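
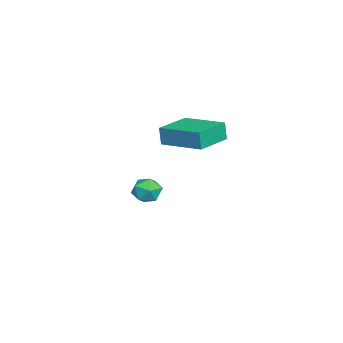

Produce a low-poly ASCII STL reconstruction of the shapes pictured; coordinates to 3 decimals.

solid 
facet normal -0.843 0.536 -0.046
outer loop
vertex -0.968 1.607 2.048
vertex 0.087 3.292 2.344
vertex -0.865 1.695 1.178
endloop
endfacet
facet normal -0.525 -0.838 -0.147
outer loop
vertex 0.593 0.768 1.256
vertex -0.968 1.607 2.048
vertex -0.865 1.695 1.178
endloop
endfacet
facet normal -0.843 0.535 -0.045
outer loop
vertex -0.865 1.695 1.178
vertex 0.087 3.292 2.344
vertex 0.189 3.38 1.474
endloop
endfacet
facet normal 0.117 0.101 -0.988
outer loop
vertex 0.189 3.38 1.474
vertex 0.593 0.768 1.256
vertex -0.865 1.695 1.178
endloop
endfacet
facet normal -0.117 -0.100 0.988
outer loop
vertex -0.968 1.607 2.048
vertex 1.545 2.365 2.422
vertex 0.087 3.292 2.344
endloop
endfacet
facet normal -0.525 -0.838 -0.146
outer loop
vertex 0.491 0.68 2.126
vertex -0.968 1.607 2.048
vertex 0.593 0.768 1.256
endloop
endfacet
facet normal -0.117 -0.101 0.988
outer loop
vertex 0.491 0.68 2.126
vertex 1.545 2.365 2.422
vertex -0.968 1.607 2.048
endloop
endfacet
facet normal 0.525 0.838 0.146
outer loop
vertex 0.087 3.292 2.344
vertex 1.545 2.365 2.422
vertex 0.189 3.38 1.474
endloop
endfacet
facet normal 0.117 0.101 -0.988
outer loop
vertex 1.648 2.453 1.552
vertex 0.593 0.768 1.256
vertex 0.189 3.38 1.474
endloop
endfacet
facet normal 0.525 0.838 0.147
outer loop
vertex 0.189 3.38 1.474
vertex 1.545 2.365 2.422
vertex 1.648 2.453 1.552
endloop
endfacet
facet normal 0.843 -0.536 0.045
outer loop
vertex 1.648 2.453 1.552
vertex 0.491 0.68 2.126
vertex 0.593 0.768 1.256
endloop
endfacet
facet normal 0.843 -0.536 0.046
outer loop
vertex 1.545 2.365 2.422
vertex 0.491 0.68 2.126
vertex 1.648 2.453 1.552
endloop
endfacet
facet normal -0.328 0.648 0.687
outer loop
vertex -3.864 0.399 -3.633
vertex -4.518 0.002 -3.571
vertex -3.92 -0.171 -3.122
endloop
endfacet
facet normal 0.384 0.595 0.706
outer loop
vertex -3.864 0.399 -3.633
vertex -3.92 -0.171 -3.122
vertex -3.28 -0.09 -3.538
endloop
endfacet
facet normal 0.635 0.770 0.060
outer loop
vertex -3.864 0.399 -3.633
vertex -3.28 -0.09 -3.538
vertex -3.482 0.132 -4.244
endloop
endfacet
facet normal 0.079 0.931 -0.357
outer loop
vertex -3.864 0.399 -3.633
vertex -3.482 0.132 -4.244
vertex -4.247 0.189 -4.264
endloop
endfacet
facet normal -0.517 0.856 0.029
outer loop
vertex -3.864 0.399 -3.633
vertex -4.247 0.189 -4.264
vertex -4.518 0.002 -3.571
endloop
endfacet
facet normal 0.551 -0.086 0.830
outer loop
vertex -3.28 -0.09 -3.538
vertex -3.92 -0.171 -3.122
vertex -3.573 -0.789 -3.416
endloop
endfacet
facet normal -0.600 -0.000 0.800
outer loop
vertex -3.92 -0.171 -3.122
vertex -4.518 0.002 -3.571
vertex -4.338 -0.732 -3.436
endloop
endfacet
facet normal -0.905 0.333 -0.264
outer loop
vertex -4.518 0.002 -3.571
vertex -4.247 0.189 -4.264
vertex -4.54 -0.51 -4.142
endloop
endfacet
facet normal 0.057 0.455 -0.889
outer loop
vertex -4.247 0.189 -4.264
vertex -3.482 0.132 -4.244
vertex -3.9 -0.429 -4.558
endloop
endfacet
facet normal 0.957 0.196 -0.212
outer loop
vertex -3.482 0.132 -4.244
vertex -3.28 -0.09 -3.538
vertex -3.302 -0.602 -4.109
endloop
endfacet
facet normal -0.079 -0.931 0.357
outer loop
vertex -3.956 -0.999 -4.047
vertex -3.573 -0.789 -3.416
vertex -4.338 -0.732 -3.436
endloop
endfacet
facet normal -0.635 -0.770 -0.060
outer loop
vertex -3.956 -0.999 -4.047
vertex -4.338 -0.732 -3.436
vertex -4.54 -0.51 -4.142
endloop
endfacet
facet normal -0.384 -0.595 -0.706
outer loop
vertex -3.956 -0.999 -4.047
vertex -4.54 -0.51 -4.142
vertex -3.9 -0.429 -4.558
endloop
endfacet
facet normal 0.328 -0.648 -0.687
outer loop
vertex -3.956 -0.999 -4.047
vertex -3.9 -0.429 -4.558
vertex -3.302 -0.602 -4.109
endloop
endfacet
facet normal 0.517 -0.856 -0.029
outer loop
vertex -3.956 -0.999 -4.047
vertex -3.302 -0.602 -4.109
vertex -3.573 -0.789 -3.416
endloop
endfacet
facet normal -0.057 -0.455 0.889
outer loop
vertex -4.338 -0.732 -3.436
vertex -3.573 -0.789 -3.416
vertex -3.92 -0.171 -3.122
endloop
endfacet
facet normal -0.957 -0.196 0.212
outer loop
vertex -4.54 -0.51 -4.142
vertex -4.338 -0.732 -3.436
vertex -4.518 0.002 -3.571
endloop
endfacet
facet normal -0.551 0.086 -0.830
outer loop
vertex -3.9 -0.429 -4.558
vertex -4.54 -0.51 -4.142
vertex -4.247 0.189 -4.264
endloop
endfacet
facet normal 0.600 0.000 -0.800
outer loop
vertex -3.302 -0.602 -4.109
vertex -3.9 -0.429 -4.558
vertex -3.482 0.132 -4.244
endloop
endfacet
facet normal 0.905 -0.333 0.264
outer loop
vertex -3.573 -0.789 -3.416
vertex -3.302 -0.602 -4.109
vertex -3.28 -0.09 -3.538
endloop
endfacet

endsolid


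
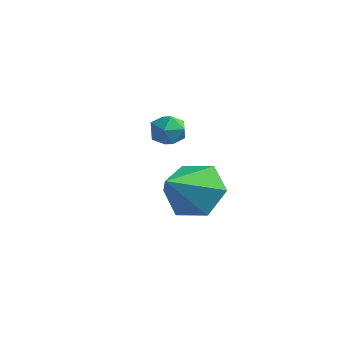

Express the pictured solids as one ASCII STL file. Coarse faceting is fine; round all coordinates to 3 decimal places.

solid 
facet normal -0.434 0.871 0.230
outer loop
vertex -2.052 1.846 2.048
vertex -2.197 1.614 2.652
vertex -1.623 1.928 2.546
endloop
endfacet
facet normal 0.094 0.966 -0.240
outer loop
vertex -2.052 1.846 2.048
vertex -1.623 1.928 2.546
vertex -1.404 1.757 1.945
endloop
endfacet
facet normal -0.051 0.573 -0.818
outer loop
vertex -2.052 1.846 2.048
vertex -1.404 1.757 1.945
vertex -1.842 1.338 1.679
endloop
endfacet
facet normal -0.670 0.234 -0.704
outer loop
vertex -2.052 1.846 2.048
vertex -1.842 1.338 1.679
vertex -2.332 1.249 2.116
endloop
endfacet
facet normal -0.906 0.419 -0.057
outer loop
vertex -2.052 1.846 2.048
vertex -2.332 1.249 2.116
vertex -2.197 1.614 2.652
endloop
endfacet
facet normal 0.696 0.716 0.050
outer loop
vertex -1.404 1.757 1.945
vertex -1.623 1.928 2.546
vertex -1.148 1.471 2.484
endloop
endfacet
facet normal -0.157 0.562 0.812
outer loop
vertex -1.623 1.928 2.546
vertex -2.197 1.614 2.652
vertex -1.638 1.382 2.921
endloop
endfacet
facet normal -0.922 -0.170 0.348
outer loop
vertex -2.197 1.614 2.652
vertex -2.332 1.249 2.116
vertex -2.076 0.963 2.655
endloop
endfacet
facet normal -0.540 -0.466 -0.701
outer loop
vertex -2.332 1.249 2.116
vertex -1.842 1.338 1.679
vertex -1.857 0.792 2.054
endloop
endfacet
facet normal 0.459 0.081 -0.885
outer loop
vertex -1.842 1.338 1.679
vertex -1.404 1.757 1.945
vertex -1.283 1.106 1.948
endloop
endfacet
facet normal 0.670 -0.234 0.704
outer loop
vertex -1.428 0.874 2.552
vertex -1.148 1.471 2.484
vertex -1.638 1.382 2.921
endloop
endfacet
facet normal 0.051 -0.573 0.818
outer loop
vertex -1.428 0.874 2.552
vertex -1.638 1.382 2.921
vertex -2.076 0.963 2.655
endloop
endfacet
facet normal -0.094 -0.966 0.240
outer loop
vertex -1.428 0.874 2.552
vertex -2.076 0.963 2.655
vertex -1.857 0.792 2.054
endloop
endfacet
facet normal 0.434 -0.871 -0.230
outer loop
vertex -1.428 0.874 2.552
vertex -1.857 0.792 2.054
vertex -1.283 1.106 1.948
endloop
endfacet
facet normal 0.906 -0.419 0.057
outer loop
vertex -1.428 0.874 2.552
vertex -1.283 1.106 1.948
vertex -1.148 1.471 2.484
endloop
endfacet
facet normal 0.540 0.466 0.701
outer loop
vertex -1.638 1.382 2.921
vertex -1.148 1.471 2.484
vertex -1.623 1.928 2.546
endloop
endfacet
facet normal -0.459 -0.081 0.885
outer loop
vertex -2.076 0.963 2.655
vertex -1.638 1.382 2.921
vertex -2.197 1.614 2.652
endloop
endfacet
facet normal -0.696 -0.716 -0.050
outer loop
vertex -1.857 0.792 2.054
vertex -2.076 0.963 2.655
vertex -2.332 1.249 2.116
endloop
endfacet
facet normal 0.157 -0.562 -0.812
outer loop
vertex -1.283 1.106 1.948
vertex -1.857 0.792 2.054
vertex -1.842 1.338 1.679
endloop
endfacet
facet normal 0.922 0.170 -0.348
outer loop
vertex -1.148 1.471 2.484
vertex -1.283 1.106 1.948
vertex -1.404 1.757 1.945
endloop
endfacet
facet normal -0.097 0.827 -0.554
outer loop
vertex 2.359 -1.254 1.099
vertex 1.569 -0.944 1.7
vertex 2.543 -0.669 1.939
endloop
endfacet
facet normal 0.907 -0.411 0.088
outer loop
vertex 2.359 -1.254 1.099
vertex 2.543 -0.669 1.939
vertex 1.731 -2.316 2.62
endloop
endfacet
facet normal -0.097 0.827 -0.554
outer loop
vertex 2.543 -0.669 1.939
vertex 1.569 -0.944 1.7
vertex 1.753 -0.359 2.54
endloop
endfacet
facet normal 0.612 0.025 0.791
outer loop
vertex 2.543 -0.669 1.939
vertex 1.753 -0.359 2.54
vertex 1.731 -2.316 2.62
endloop
endfacet
facet normal -0.097 0.827 -0.554
outer loop
vertex 1.753 -0.359 2.54
vertex 1.569 -0.944 1.7
vertex 0.779 -0.634 2.301
endloop
endfacet
facet normal -0.249 0.042 0.967
outer loop
vertex 1.753 -0.359 2.54
vertex 0.779 -0.634 2.301
vertex 1.731 -2.316 2.62
endloop
endfacet
facet normal -0.097 0.827 -0.554
outer loop
vertex 0.779 -0.634 2.301
vertex 1.569 -0.944 1.7
vertex 0.595 -1.219 1.461
endloop
endfacet
facet normal -0.814 -0.377 0.441
outer loop
vertex 0.779 -0.634 2.301
vertex 0.595 -1.219 1.461
vertex 1.731 -2.316 2.62
endloop
endfacet
facet normal -0.097 0.827 -0.554
outer loop
vertex 0.595 -1.219 1.461
vertex 1.569 -0.944 1.7
vertex 1.385 -1.529 0.86
endloop
endfacet
facet normal -0.519 -0.814 -0.262
outer loop
vertex 0.595 -1.219 1.461
vertex 1.385 -1.529 0.86
vertex 1.731 -2.316 2.62
endloop
endfacet
facet normal -0.097 0.827 -0.554
outer loop
vertex 1.385 -1.529 0.86
vertex 1.569 -0.944 1.7
vertex 2.359 -1.254 1.099
endloop
endfacet
facet normal 0.342 -0.831 -0.439
outer loop
vertex 1.385 -1.529 0.86
vertex 2.359 -1.254 1.099
vertex 1.731 -2.316 2.62
endloop
endfacet

endsolid


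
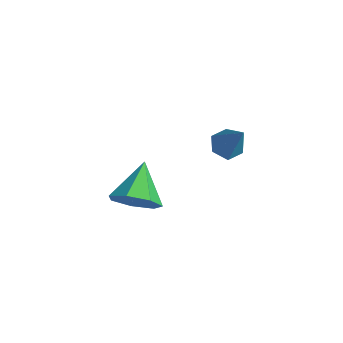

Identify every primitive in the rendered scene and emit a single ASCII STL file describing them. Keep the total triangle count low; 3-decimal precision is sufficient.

solid 
facet normal -0.513 -0.077 -0.855
outer loop
vertex 1.155 -1.26 0.579
vertex 0.613 -1.01 0.882
vertex 1.049 -0.599 0.583
endloop
endfacet
facet normal 0.960 0.155 -0.235
outer loop
vertex 1.155 -1.26 0.579
vertex 1.049 -0.599 0.583
vertex 1.547 -0.87 2.438
endloop
endfacet
facet normal -0.514 -0.077 -0.855
outer loop
vertex 1.049 -0.599 0.583
vertex 0.613 -1.01 0.882
vertex 0.506 -0.349 0.887
endloop
endfacet
facet normal 0.426 0.904 0.018
outer loop
vertex 1.049 -0.599 0.583
vertex 0.506 -0.349 0.887
vertex 1.547 -0.87 2.438
endloop
endfacet
facet normal -0.514 -0.077 -0.855
outer loop
vertex 0.506 -0.349 0.887
vertex 0.613 -1.01 0.882
vertex 0.07 -0.76 1.186
endloop
endfacet
facet normal -0.377 0.772 0.512
outer loop
vertex 0.506 -0.349 0.887
vertex 0.07 -0.76 1.186
vertex 1.547 -0.87 2.438
endloop
endfacet
facet normal -0.514 -0.077 -0.855
outer loop
vertex 0.07 -0.76 1.186
vertex 0.613 -1.01 0.882
vertex 0.177 -1.422 1.181
endloop
endfacet
facet normal -0.647 -0.110 0.754
outer loop
vertex 0.07 -0.76 1.186
vertex 0.177 -1.422 1.181
vertex 1.547 -0.87 2.438
endloop
endfacet
facet normal -0.513 -0.077 -0.855
outer loop
vertex 0.177 -1.422 1.181
vertex 0.613 -1.01 0.882
vertex 0.719 -1.672 0.878
endloop
endfacet
facet normal -0.115 -0.857 0.502
outer loop
vertex 0.177 -1.422 1.181
vertex 0.719 -1.672 0.878
vertex 1.547 -0.87 2.438
endloop
endfacet
facet normal -0.513 -0.077 -0.855
outer loop
vertex 0.719 -1.672 0.878
vertex 0.613 -1.01 0.882
vertex 1.155 -1.26 0.579
endloop
endfacet
facet normal 0.689 -0.725 0.007
outer loop
vertex 0.719 -1.672 0.878
vertex 1.155 -1.26 0.579
vertex 1.547 -0.87 2.438
endloop
endfacet
facet normal 0.675 -0.559 -0.481
outer loop
vertex -0.176 -3.708 -2.081
vertex -0.909 -3.996 -2.775
vertex -0.256 -3.174 -2.814
endloop
endfacet
facet normal 0.336 0.778 0.530
outer loop
vertex -0.176 -3.708 -2.081
vertex -0.256 -3.174 -2.814
vertex -2.131 -2.984 -1.905
endloop
endfacet
facet normal 0.675 -0.559 -0.481
outer loop
vertex -0.256 -3.174 -2.814
vertex -0.909 -3.996 -2.775
vertex -0.828 -3.258 -3.519
endloop
endfacet
facet normal 0.031 0.989 -0.143
outer loop
vertex -0.256 -3.174 -2.814
vertex -0.828 -3.258 -3.519
vertex -2.131 -2.984 -1.905
endloop
endfacet
facet normal 0.675 -0.559 -0.481
outer loop
vertex -0.828 -3.258 -3.519
vertex -0.909 -3.996 -2.775
vertex -1.461 -3.898 -3.663
endloop
endfacet
facet normal -0.534 0.650 -0.541
outer loop
vertex -0.828 -3.258 -3.519
vertex -1.461 -3.898 -3.663
vertex -2.131 -2.984 -1.905
endloop
endfacet
facet normal 0.675 -0.558 -0.482
outer loop
vertex -1.461 -3.898 -3.663
vertex -0.909 -3.996 -2.775
vertex -1.677 -4.611 -3.139
endloop
endfacet
facet normal -0.932 0.015 -0.363
outer loop
vertex -1.461 -3.898 -3.663
vertex -1.677 -4.611 -3.139
vertex -2.131 -2.984 -1.905
endloop
endfacet
facet normal 0.675 -0.559 -0.481
outer loop
vertex -1.677 -4.611 -3.139
vertex -0.909 -3.996 -2.775
vertex -1.315 -4.861 -2.341
endloop
endfacet
facet normal -0.864 -0.435 0.256
outer loop
vertex -1.677 -4.611 -3.139
vertex -1.315 -4.861 -2.341
vertex -2.131 -2.984 -1.905
endloop
endfacet
facet normal 0.676 -0.559 -0.481
outer loop
vertex -1.315 -4.861 -2.341
vertex -0.909 -3.996 -2.775
vertex -0.647 -4.459 -1.87
endloop
endfacet
facet normal -0.381 -0.363 0.850
outer loop
vertex -1.315 -4.861 -2.341
vertex -0.647 -4.459 -1.87
vertex -2.131 -2.984 -1.905
endloop
endfacet
facet normal 0.675 -0.559 -0.481
outer loop
vertex -0.647 -4.459 -1.87
vertex -0.909 -3.996 -2.775
vertex -0.176 -3.708 -2.081
endloop
endfacet
facet normal 0.153 0.177 0.972
outer loop
vertex -0.647 -4.459 -1.87
vertex -0.176 -3.708 -2.081
vertex -2.131 -2.984 -1.905
endloop
endfacet

endsolid


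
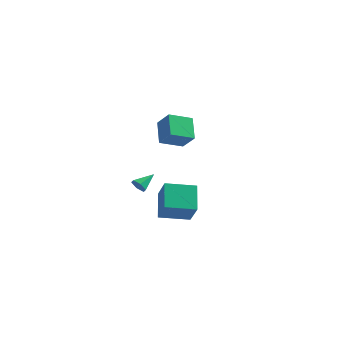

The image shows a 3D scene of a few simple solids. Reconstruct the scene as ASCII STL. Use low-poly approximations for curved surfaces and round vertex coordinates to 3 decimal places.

solid 
facet normal -0.562 -0.761 0.324
outer loop
vertex 1.094 -0.865 5.034
vertex 0.262 -0.594 4.227
vertex 1.739 -1.753 4.07
endloop
endfacet
facet normal 0.699 -0.228 0.678
outer loop
vertex 2.498 -0.726 3.633
vertex 1.094 -0.865 5.034
vertex 1.739 -1.753 4.07
endloop
endfacet
facet normal -0.562 -0.761 0.324
outer loop
vertex 1.739 -1.753 4.07
vertex 0.262 -0.594 4.227
vertex 0.907 -1.481 3.264
endloop
endfacet
facet normal 0.441 -0.607 -0.661
outer loop
vertex 0.907 -1.481 3.264
vertex 2.498 -0.726 3.633
vertex 1.739 -1.753 4.07
endloop
endfacet
facet normal -0.442 0.608 0.660
outer loop
vertex 1.094 -0.865 5.034
vertex 1.021 0.433 3.79
vertex 0.262 -0.594 4.227
endloop
endfacet
facet normal 0.699 -0.228 0.678
outer loop
vertex 1.853 0.161 4.596
vertex 1.094 -0.865 5.034
vertex 2.498 -0.726 3.633
endloop
endfacet
facet normal -0.441 0.608 0.660
outer loop
vertex 1.853 0.161 4.596
vertex 1.021 0.433 3.79
vertex 1.094 -0.865 5.034
endloop
endfacet
facet normal -0.699 0.228 -0.678
outer loop
vertex 0.262 -0.594 4.227
vertex 1.021 0.433 3.79
vertex 0.907 -1.481 3.264
endloop
endfacet
facet normal 0.442 -0.608 -0.660
outer loop
vertex 1.666 -0.455 2.826
vertex 2.498 -0.726 3.633
vertex 0.907 -1.481 3.264
endloop
endfacet
facet normal -0.699 0.228 -0.678
outer loop
vertex 0.907 -1.481 3.264
vertex 1.021 0.433 3.79
vertex 1.666 -0.455 2.826
endloop
endfacet
facet normal 0.562 0.761 -0.324
outer loop
vertex 1.666 -0.455 2.826
vertex 1.853 0.161 4.596
vertex 2.498 -0.726 3.633
endloop
endfacet
facet normal 0.563 0.761 -0.324
outer loop
vertex 1.021 0.433 3.79
vertex 1.853 0.161 4.596
vertex 1.666 -0.455 2.826
endloop
endfacet
facet normal -0.513 0.442 -0.736
outer loop
vertex -1.346 2.069 -2.073
vertex -0.029 3.14 -2.349
vertex -0.673 0.945 -3.218
endloop
endfacet
facet normal -0.766 -0.622 0.161
outer loop
vertex 0.169 0.22 -2.011
vertex -1.346 2.069 -2.073
vertex -0.673 0.945 -3.218
endloop
endfacet
facet normal -0.513 0.442 -0.736
outer loop
vertex -0.673 0.945 -3.218
vertex -0.029 3.14 -2.349
vertex 0.645 2.016 -3.494
endloop
endfacet
facet normal 0.387 -0.646 -0.658
outer loop
vertex 0.645 2.016 -3.494
vertex 0.169 0.22 -2.011
vertex -0.673 0.945 -3.218
endloop
endfacet
facet normal -0.387 0.646 0.658
outer loop
vertex -1.346 2.069 -2.073
vertex 0.813 2.415 -1.142
vertex -0.029 3.14 -2.349
endloop
endfacet
facet normal -0.766 -0.622 0.160
outer loop
vertex -0.505 1.344 -0.866
vertex -1.346 2.069 -2.073
vertex 0.169 0.22 -2.011
endloop
endfacet
facet normal -0.387 0.646 0.658
outer loop
vertex -0.505 1.344 -0.866
vertex 0.813 2.415 -1.142
vertex -1.346 2.069 -2.073
endloop
endfacet
facet normal 0.766 0.623 -0.160
outer loop
vertex -0.029 3.14 -2.349
vertex 0.813 2.415 -1.142
vertex 0.645 2.016 -3.494
endloop
endfacet
facet normal 0.387 -0.646 -0.658
outer loop
vertex 1.486 1.291 -2.287
vertex 0.169 0.22 -2.011
vertex 0.645 2.016 -3.494
endloop
endfacet
facet normal 0.766 0.622 -0.160
outer loop
vertex 0.645 2.016 -3.494
vertex 0.813 2.415 -1.142
vertex 1.486 1.291 -2.287
endloop
endfacet
facet normal 0.513 -0.442 0.736
outer loop
vertex 1.486 1.291 -2.287
vertex -0.505 1.344 -0.866
vertex 0.169 0.22 -2.011
endloop
endfacet
facet normal 0.513 -0.442 0.736
outer loop
vertex 0.813 2.415 -1.142
vertex -0.505 1.344 -0.866
vertex 1.486 1.291 -2.287
endloop
endfacet
facet normal -0.292 -0.820 -0.493
outer loop
vertex -0.352 -0.937 -0.607
vertex -0.537 -1.132 -0.173
vertex -0.836 -0.846 -0.472
endloop
endfacet
facet normal -0.016 0.801 -0.598
outer loop
vertex -0.352 -0.937 -0.607
vertex -0.836 -0.846 -0.472
vertex -0.203 -0.188 0.393
endloop
endfacet
facet normal -0.291 -0.820 -0.493
outer loop
vertex -0.836 -0.846 -0.472
vertex -0.537 -1.132 -0.173
vertex -1.021 -1.041 -0.039
endloop
endfacet
facet normal -0.722 0.691 0.003
outer loop
vertex -0.836 -0.846 -0.472
vertex -1.021 -1.041 -0.039
vertex -0.203 -0.188 0.393
endloop
endfacet
facet normal -0.290 -0.821 -0.492
outer loop
vertex -1.021 -1.041 -0.039
vertex -0.537 -1.132 -0.173
vertex -0.722 -1.326 0.26
endloop
endfacet
facet normal -0.602 0.184 0.777
outer loop
vertex -1.021 -1.041 -0.039
vertex -0.722 -1.326 0.26
vertex -0.203 -0.188 0.393
endloop
endfacet
facet normal -0.291 -0.821 -0.492
outer loop
vertex -0.722 -1.326 0.26
vertex -0.537 -1.132 -0.173
vertex -0.239 -1.417 0.126
endloop
endfacet
facet normal 0.224 -0.213 0.951
outer loop
vertex -0.722 -1.326 0.26
vertex -0.239 -1.417 0.126
vertex -0.203 -0.188 0.393
endloop
endfacet
facet normal -0.291 -0.820 -0.492
outer loop
vertex -0.239 -1.417 0.126
vertex -0.537 -1.132 -0.173
vertex -0.054 -1.222 -0.308
endloop
endfacet
facet normal 0.931 -0.103 0.350
outer loop
vertex -0.239 -1.417 0.126
vertex -0.054 -1.222 -0.308
vertex -0.203 -0.188 0.393
endloop
endfacet
facet normal -0.291 -0.820 -0.492
outer loop
vertex -0.054 -1.222 -0.308
vertex -0.537 -1.132 -0.173
vertex -0.352 -0.937 -0.607
endloop
endfacet
facet normal 0.811 0.404 -0.423
outer loop
vertex -0.054 -1.222 -0.308
vertex -0.352 -0.937 -0.607
vertex -0.203 -0.188 0.393
endloop
endfacet

endsolid


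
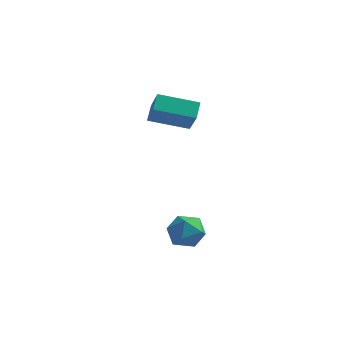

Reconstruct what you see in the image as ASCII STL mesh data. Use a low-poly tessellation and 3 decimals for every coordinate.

solid 
facet normal -0.391 0.526 -0.756
outer loop
vertex -4.824 1.408 3.17
vertex -3.176 1.966 2.706
vertex -4.735 0.695 2.628
endloop
endfacet
facet normal -0.915 -0.310 0.258
outer loop
vertex -4.184 -0.046 3.694
vertex -4.824 1.408 3.17
vertex -4.735 0.695 2.628
endloop
endfacet
facet normal -0.391 0.526 -0.756
outer loop
vertex -4.735 0.695 2.628
vertex -3.176 1.966 2.706
vertex -3.088 1.252 2.164
endloop
endfacet
facet normal 0.098 -0.793 -0.602
outer loop
vertex -3.088 1.252 2.164
vertex -4.184 -0.046 3.694
vertex -4.735 0.695 2.628
endloop
endfacet
facet normal -0.099 0.792 0.602
outer loop
vertex -4.824 1.408 3.17
vertex -2.625 1.225 3.772
vertex -3.176 1.966 2.706
endloop
endfacet
facet normal -0.915 -0.309 0.259
outer loop
vertex -4.272 0.668 4.236
vertex -4.824 1.408 3.17
vertex -4.184 -0.046 3.694
endloop
endfacet
facet normal -0.099 0.793 0.601
outer loop
vertex -4.272 0.668 4.236
vertex -2.625 1.225 3.772
vertex -4.824 1.408 3.17
endloop
endfacet
facet normal 0.915 0.309 -0.258
outer loop
vertex -3.176 1.966 2.706
vertex -2.625 1.225 3.772
vertex -3.088 1.252 2.164
endloop
endfacet
facet normal 0.099 -0.793 -0.602
outer loop
vertex -2.536 0.512 3.23
vertex -4.184 -0.046 3.694
vertex -3.088 1.252 2.164
endloop
endfacet
facet normal 0.915 0.310 -0.258
outer loop
vertex -3.088 1.252 2.164
vertex -2.625 1.225 3.772
vertex -2.536 0.512 3.23
endloop
endfacet
facet normal 0.391 -0.526 0.756
outer loop
vertex -2.536 0.512 3.23
vertex -4.272 0.668 4.236
vertex -4.184 -0.046 3.694
endloop
endfacet
facet normal 0.391 -0.526 0.756
outer loop
vertex -2.625 1.225 3.772
vertex -4.272 0.668 4.236
vertex -2.536 0.512 3.23
endloop
endfacet
facet normal -0.547 -0.190 0.815
outer loop
vertex -2.445 -1.933 -1.151
vertex -2.621 -2.742 -1.458
vertex -1.911 -2.607 -0.95
endloop
endfacet
facet normal -0.023 0.269 0.963
outer loop
vertex -2.445 -1.933 -1.151
vertex -1.911 -2.607 -0.95
vertex -1.569 -1.821 -1.161
endloop
endfacet
facet normal -0.101 0.837 0.538
outer loop
vertex -2.445 -1.933 -1.151
vertex -1.569 -1.821 -1.161
vertex -2.067 -1.47 -1.801
endloop
endfacet
facet normal -0.673 0.728 0.127
outer loop
vertex -2.445 -1.933 -1.151
vertex -2.067 -1.47 -1.801
vertex -2.717 -2.039 -1.984
endloop
endfacet
facet normal -0.950 0.093 0.298
outer loop
vertex -2.445 -1.933 -1.151
vertex -2.717 -2.039 -1.984
vertex -2.621 -2.742 -1.458
endloop
endfacet
facet normal 0.598 -0.045 0.800
outer loop
vertex -1.569 -1.821 -1.161
vertex -1.911 -2.607 -0.95
vertex -1.203 -2.561 -1.476
endloop
endfacet
facet normal -0.252 -0.789 0.561
outer loop
vertex -1.911 -2.607 -0.95
vertex -2.621 -2.742 -1.458
vertex -1.853 -3.13 -1.659
endloop
endfacet
facet normal -0.903 -0.329 -0.275
outer loop
vertex -2.621 -2.742 -1.458
vertex -2.717 -2.039 -1.984
vertex -2.351 -2.779 -2.299
endloop
endfacet
facet normal -0.456 0.698 -0.552
outer loop
vertex -2.717 -2.039 -1.984
vertex -2.067 -1.47 -1.801
vertex -2.009 -1.993 -2.51
endloop
endfacet
facet normal 0.471 0.875 0.113
outer loop
vertex -2.067 -1.47 -1.801
vertex -1.569 -1.821 -1.161
vertex -1.299 -1.858 -2.002
endloop
endfacet
facet normal 0.673 -0.728 -0.127
outer loop
vertex -1.475 -2.667 -2.309
vertex -1.203 -2.561 -1.476
vertex -1.853 -3.13 -1.659
endloop
endfacet
facet normal 0.101 -0.837 -0.538
outer loop
vertex -1.475 -2.667 -2.309
vertex -1.853 -3.13 -1.659
vertex -2.351 -2.779 -2.299
endloop
endfacet
facet normal 0.023 -0.269 -0.963
outer loop
vertex -1.475 -2.667 -2.309
vertex -2.351 -2.779 -2.299
vertex -2.009 -1.993 -2.51
endloop
endfacet
facet normal 0.547 0.190 -0.815
outer loop
vertex -1.475 -2.667 -2.309
vertex -2.009 -1.993 -2.51
vertex -1.299 -1.858 -2.002
endloop
endfacet
facet normal 0.950 -0.093 -0.298
outer loop
vertex -1.475 -2.667 -2.309
vertex -1.299 -1.858 -2.002
vertex -1.203 -2.561 -1.476
endloop
endfacet
facet normal 0.456 -0.698 0.552
outer loop
vertex -1.853 -3.13 -1.659
vertex -1.203 -2.561 -1.476
vertex -1.911 -2.607 -0.95
endloop
endfacet
facet normal -0.471 -0.875 -0.113
outer loop
vertex -2.351 -2.779 -2.299
vertex -1.853 -3.13 -1.659
vertex -2.621 -2.742 -1.458
endloop
endfacet
facet normal -0.598 0.045 -0.800
outer loop
vertex -2.009 -1.993 -2.51
vertex -2.351 -2.779 -2.299
vertex -2.717 -2.039 -1.984
endloop
endfacet
facet normal 0.252 0.789 -0.561
outer loop
vertex -1.299 -1.858 -2.002
vertex -2.009 -1.993 -2.51
vertex -2.067 -1.47 -1.801
endloop
endfacet
facet normal 0.903 0.329 0.275
outer loop
vertex -1.203 -2.561 -1.476
vertex -1.299 -1.858 -2.002
vertex -1.569 -1.821 -1.161
endloop
endfacet

endsolid


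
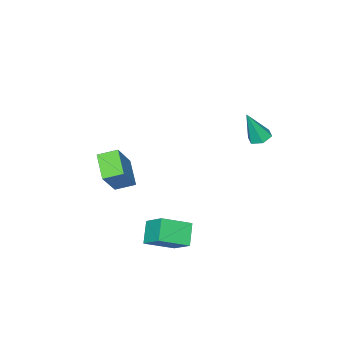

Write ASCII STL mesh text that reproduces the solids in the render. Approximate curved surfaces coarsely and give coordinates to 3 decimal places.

solid 
facet normal -0.330 0.194 -0.924
outer loop
vertex -2.67 2.306 0.824
vertex -3.287 2.346 1.053
vertex -2.909 2.886 1.031
endloop
endfacet
facet normal 0.930 0.364 0.053
outer loop
vertex -2.67 2.306 0.824
vertex -2.909 2.886 1.031
vertex -2.653 1.974 2.827
endloop
endfacet
facet normal -0.331 0.194 -0.924
outer loop
vertex -2.909 2.886 1.031
vertex -3.287 2.346 1.053
vertex -3.526 2.925 1.26
endloop
endfacet
facet normal 0.211 0.883 0.418
outer loop
vertex -2.909 2.886 1.031
vertex -3.526 2.925 1.26
vertex -2.653 1.974 2.827
endloop
endfacet
facet normal -0.331 0.193 -0.924
outer loop
vertex -3.526 2.925 1.26
vertex -3.287 2.346 1.053
vertex -3.905 2.386 1.283
endloop
endfacet
facet normal -0.623 0.465 0.629
outer loop
vertex -3.526 2.925 1.26
vertex -3.905 2.386 1.283
vertex -2.653 1.974 2.827
endloop
endfacet
facet normal -0.331 0.193 -0.924
outer loop
vertex -3.905 2.386 1.283
vertex -3.287 2.346 1.053
vertex -3.666 1.806 1.076
endloop
endfacet
facet normal -0.741 -0.475 0.474
outer loop
vertex -3.905 2.386 1.283
vertex -3.666 1.806 1.076
vertex -2.653 1.974 2.827
endloop
endfacet
facet normal -0.332 0.193 -0.923
outer loop
vertex -3.666 1.806 1.076
vertex -3.287 2.346 1.053
vertex -3.049 1.766 0.846
endloop
endfacet
facet normal -0.024 -0.994 0.109
outer loop
vertex -3.666 1.806 1.076
vertex -3.049 1.766 0.846
vertex -2.653 1.974 2.827
endloop
endfacet
facet normal -0.330 0.194 -0.924
outer loop
vertex -3.049 1.766 0.846
vertex -3.287 2.346 1.053
vertex -2.67 2.306 0.824
endloop
endfacet
facet normal 0.812 -0.574 -0.102
outer loop
vertex -3.049 1.766 0.846
vertex -2.67 2.306 0.824
vertex -2.653 1.974 2.827
endloop
endfacet
facet normal -0.594 -0.444 0.670
outer loop
vertex 3.475 1.068 -2.35
vertex 3.622 2.24 -1.443
vertex 2.102 1.804 -3.079
endloop
endfacet
facet normal -0.098 -0.787 -0.609
outer loop
vertex 2.898 2.4 -3.977
vertex 3.475 1.068 -2.35
vertex 2.102 1.804 -3.079
endloop
endfacet
facet normal -0.594 -0.445 0.670
outer loop
vertex 2.102 1.804 -3.079
vertex 3.622 2.24 -1.443
vertex 2.249 2.977 -2.171
endloop
endfacet
facet normal -0.798 0.428 -0.424
outer loop
vertex 2.249 2.977 -2.171
vertex 2.898 2.4 -3.977
vertex 2.102 1.804 -3.079
endloop
endfacet
facet normal 0.798 -0.428 0.424
outer loop
vertex 3.475 1.068 -2.35
vertex 4.418 2.836 -2.341
vertex 3.622 2.24 -1.443
endloop
endfacet
facet normal -0.100 -0.787 -0.609
outer loop
vertex 4.271 1.663 -3.249
vertex 3.475 1.068 -2.35
vertex 2.898 2.4 -3.977
endloop
endfacet
facet normal 0.798 -0.428 0.424
outer loop
vertex 4.271 1.663 -3.249
vertex 4.418 2.836 -2.341
vertex 3.475 1.068 -2.35
endloop
endfacet
facet normal 0.099 0.786 0.610
outer loop
vertex 3.622 2.24 -1.443
vertex 4.418 2.836 -2.341
vertex 2.249 2.977 -2.171
endloop
endfacet
facet normal -0.798 0.428 -0.424
outer loop
vertex 3.045 3.572 -3.07
vertex 2.898 2.4 -3.977
vertex 2.249 2.977 -2.171
endloop
endfacet
facet normal 0.099 0.787 0.609
outer loop
vertex 2.249 2.977 -2.171
vertex 4.418 2.836 -2.341
vertex 3.045 3.572 -3.07
endloop
endfacet
facet normal 0.594 0.444 -0.671
outer loop
vertex 3.045 3.572 -3.07
vertex 4.271 1.663 -3.249
vertex 2.898 2.4 -3.977
endloop
endfacet
facet normal 0.594 0.444 -0.670
outer loop
vertex 4.418 2.836 -2.341
vertex 4.271 1.663 -3.249
vertex 3.045 3.572 -3.07
endloop
endfacet
facet normal -0.459 -0.712 0.531
outer loop
vertex 2.66 -3.195 0.007
vertex 1.912 -2.443 0.368
vertex 1.389 -3.643 -1.693
endloop
endfacet
facet normal 0.668 -0.671 -0.322
outer loop
vertex 2.128 -2.497 -2.548
vertex 2.66 -3.195 0.007
vertex 1.389 -3.643 -1.693
endloop
endfacet
facet normal -0.459 -0.712 0.531
outer loop
vertex 1.389 -3.643 -1.693
vertex 1.912 -2.443 0.368
vertex 0.641 -2.892 -1.332
endloop
endfacet
facet normal -0.586 -0.207 -0.784
outer loop
vertex 0.641 -2.892 -1.332
vertex 2.128 -2.497 -2.548
vertex 1.389 -3.643 -1.693
endloop
endfacet
facet normal 0.586 0.207 0.784
outer loop
vertex 2.66 -3.195 0.007
vertex 2.651 -1.297 -0.487
vertex 1.912 -2.443 0.368
endloop
endfacet
facet normal 0.668 -0.671 -0.322
outer loop
vertex 3.399 -2.048 -0.848
vertex 2.66 -3.195 0.007
vertex 2.128 -2.497 -2.548
endloop
endfacet
facet normal 0.586 0.207 0.784
outer loop
vertex 3.399 -2.048 -0.848
vertex 2.651 -1.297 -0.487
vertex 2.66 -3.195 0.007
endloop
endfacet
facet normal -0.668 0.671 0.322
outer loop
vertex 1.912 -2.443 0.368
vertex 2.651 -1.297 -0.487
vertex 0.641 -2.892 -1.332
endloop
endfacet
facet normal -0.586 -0.207 -0.784
outer loop
vertex 1.38 -1.745 -2.187
vertex 2.128 -2.497 -2.548
vertex 0.641 -2.892 -1.332
endloop
endfacet
facet normal -0.668 0.671 0.323
outer loop
vertex 0.641 -2.892 -1.332
vertex 2.651 -1.297 -0.487
vertex 1.38 -1.745 -2.187
endloop
endfacet
facet normal 0.459 0.712 -0.531
outer loop
vertex 1.38 -1.745 -2.187
vertex 3.399 -2.048 -0.848
vertex 2.128 -2.497 -2.548
endloop
endfacet
facet normal 0.459 0.712 -0.531
outer loop
vertex 2.651 -1.297 -0.487
vertex 3.399 -2.048 -0.848
vertex 1.38 -1.745 -2.187
endloop
endfacet

endsolid


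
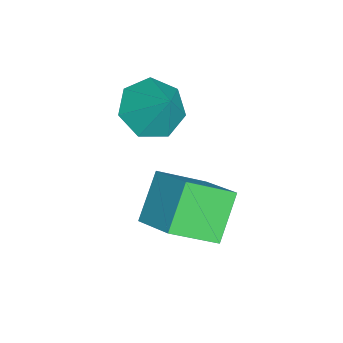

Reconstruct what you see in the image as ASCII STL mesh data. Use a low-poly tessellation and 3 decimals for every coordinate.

solid 
facet normal -0.612 -0.634 -0.473
outer loop
vertex 2.228 -3.792 -1.969
vertex 1.716 -2.705 -2.763
vertex 3.203 -4.025 -2.917
endloop
endfacet
facet normal 0.356 -0.755 0.551
outer loop
vertex 4.004 -3.195 -2.297
vertex 2.228 -3.792 -1.969
vertex 3.203 -4.025 -2.917
endloop
endfacet
facet normal -0.612 -0.634 -0.473
outer loop
vertex 3.203 -4.025 -2.917
vertex 1.716 -2.705 -2.763
vertex 2.691 -2.938 -3.711
endloop
endfacet
facet normal 0.707 -0.169 -0.687
outer loop
vertex 2.691 -2.938 -3.711
vertex 4.004 -3.195 -2.297
vertex 3.203 -4.025 -2.917
endloop
endfacet
facet normal -0.707 0.169 0.687
outer loop
vertex 2.228 -3.792 -1.969
vertex 2.517 -1.875 -2.143
vertex 1.716 -2.705 -2.763
endloop
endfacet
facet normal 0.356 -0.755 0.551
outer loop
vertex 3.029 -2.962 -1.349
vertex 2.228 -3.792 -1.969
vertex 4.004 -3.195 -2.297
endloop
endfacet
facet normal -0.707 0.169 0.687
outer loop
vertex 3.029 -2.962 -1.349
vertex 2.517 -1.875 -2.143
vertex 2.228 -3.792 -1.969
endloop
endfacet
facet normal -0.356 0.755 -0.551
outer loop
vertex 1.716 -2.705 -2.763
vertex 2.517 -1.875 -2.143
vertex 2.691 -2.938 -3.711
endloop
endfacet
facet normal 0.707 -0.169 -0.687
outer loop
vertex 3.492 -2.108 -3.091
vertex 4.004 -3.195 -2.297
vertex 2.691 -2.938 -3.711
endloop
endfacet
facet normal -0.356 0.755 -0.551
outer loop
vertex 2.691 -2.938 -3.711
vertex 2.517 -1.875 -2.143
vertex 3.492 -2.108 -3.091
endloop
endfacet
facet normal 0.612 0.634 0.473
outer loop
vertex 3.492 -2.108 -3.091
vertex 3.029 -2.962 -1.349
vertex 4.004 -3.195 -2.297
endloop
endfacet
facet normal 0.612 0.634 0.473
outer loop
vertex 2.517 -1.875 -2.143
vertex 3.029 -2.962 -1.349
vertex 3.492 -2.108 -3.091
endloop
endfacet
facet normal -0.470 -0.436 -0.768
outer loop
vertex 1.75 -4.29 -1.227
vertex 1.0 -4.109 -0.871
vertex 1.455 -3.641 -1.415
endloop
endfacet
facet normal 0.916 0.385 -0.110
outer loop
vertex 1.75 -4.29 -1.227
vertex 1.455 -3.641 -1.415
vertex 1.6 -3.551 0.111
endloop
endfacet
facet normal -0.469 -0.436 -0.768
outer loop
vertex 1.455 -3.641 -1.415
vertex 1.0 -4.109 -0.871
vertex 0.817 -3.344 -1.194
endloop
endfacet
facet normal 0.394 0.915 -0.091
outer loop
vertex 1.455 -3.641 -1.415
vertex 0.817 -3.344 -1.194
vertex 1.6 -3.551 0.111
endloop
endfacet
facet normal -0.468 -0.436 -0.769
outer loop
vertex 0.817 -3.344 -1.194
vertex 1.0 -4.109 -0.871
vertex 0.316 -3.624 -0.73
endloop
endfacet
facet normal -0.245 0.924 0.293
outer loop
vertex 0.817 -3.344 -1.194
vertex 0.316 -3.624 -0.73
vertex 1.6 -3.551 0.111
endloop
endfacet
facet normal -0.468 -0.437 -0.768
outer loop
vertex 0.316 -3.624 -0.73
vertex 1.0 -4.109 -0.871
vertex 0.331 -4.269 -0.372
endloop
endfacet
facet normal -0.517 0.406 0.754
outer loop
vertex 0.316 -3.624 -0.73
vertex 0.331 -4.269 -0.372
vertex 1.6 -3.551 0.111
endloop
endfacet
facet normal -0.469 -0.435 -0.768
outer loop
vertex 0.331 -4.269 -0.372
vertex 1.0 -4.109 -0.871
vertex 0.849 -4.794 -0.391
endloop
endfacet
facet normal -0.218 -0.249 0.944
outer loop
vertex 0.331 -4.269 -0.372
vertex 0.849 -4.794 -0.391
vertex 1.6 -3.551 0.111
endloop
endfacet
facet normal -0.468 -0.435 -0.769
outer loop
vertex 0.849 -4.794 -0.391
vertex 1.0 -4.109 -0.871
vertex 1.481 -4.803 -0.771
endloop
endfacet
facet normal 0.425 -0.548 0.720
outer loop
vertex 0.849 -4.794 -0.391
vertex 1.481 -4.803 -0.771
vertex 1.6 -3.551 0.111
endloop
endfacet
facet normal -0.470 -0.436 -0.768
outer loop
vertex 1.481 -4.803 -0.771
vertex 1.0 -4.109 -0.871
vertex 1.75 -4.29 -1.227
endloop
endfacet
facet normal 0.931 -0.265 0.251
outer loop
vertex 1.481 -4.803 -0.771
vertex 1.75 -4.29 -1.227
vertex 1.6 -3.551 0.111
endloop
endfacet

endsolid


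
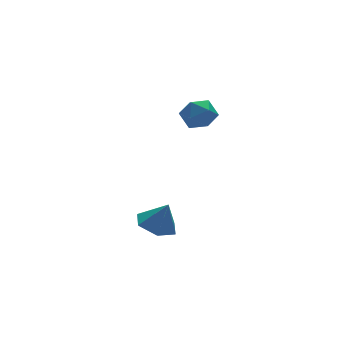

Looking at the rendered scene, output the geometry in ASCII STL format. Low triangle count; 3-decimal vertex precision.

solid 
facet normal -0.314 0.216 -0.925
outer loop
vertex -3.698 0.703 -4.894
vertex -4.216 1.526 -4.526
vertex -3.229 1.629 -4.837
endloop
endfacet
facet normal 0.875 -0.454 0.170
outer loop
vertex -3.698 0.703 -4.894
vertex -3.229 1.629 -4.837
vertex -3.764 1.214 -3.194
endloop
endfacet
facet normal -0.314 0.217 -0.924
outer loop
vertex -3.229 1.629 -4.837
vertex -4.216 1.526 -4.526
vertex -3.747 2.452 -4.468
endloop
endfacet
facet normal 0.852 0.370 0.371
outer loop
vertex -3.229 1.629 -4.837
vertex -3.747 2.452 -4.468
vertex -3.764 1.214 -3.194
endloop
endfacet
facet normal -0.314 0.217 -0.924
outer loop
vertex -3.747 2.452 -4.468
vertex -4.216 1.526 -4.526
vertex -4.734 2.349 -4.157
endloop
endfacet
facet normal 0.144 0.709 0.691
outer loop
vertex -3.747 2.452 -4.468
vertex -4.734 2.349 -4.157
vertex -3.764 1.214 -3.194
endloop
endfacet
facet normal -0.314 0.217 -0.924
outer loop
vertex -4.734 2.349 -4.157
vertex -4.216 1.526 -4.526
vertex -5.203 1.422 -4.215
endloop
endfacet
facet normal -0.542 0.224 0.810
outer loop
vertex -4.734 2.349 -4.157
vertex -5.203 1.422 -4.215
vertex -3.764 1.214 -3.194
endloop
endfacet
facet normal -0.314 0.216 -0.925
outer loop
vertex -5.203 1.422 -4.215
vertex -4.216 1.526 -4.526
vertex -4.685 0.599 -4.583
endloop
endfacet
facet normal -0.519 -0.599 0.609
outer loop
vertex -5.203 1.422 -4.215
vertex -4.685 0.599 -4.583
vertex -3.764 1.214 -3.194
endloop
endfacet
facet normal -0.314 0.216 -0.925
outer loop
vertex -4.685 0.599 -4.583
vertex -4.216 1.526 -4.526
vertex -3.698 0.703 -4.894
endloop
endfacet
facet normal 0.190 -0.938 0.289
outer loop
vertex -4.685 0.599 -4.583
vertex -3.698 0.703 -4.894
vertex -3.764 1.214 -3.194
endloop
endfacet
facet normal -0.516 0.631 0.578
outer loop
vertex -2.596 2.312 1.828
vertex -2.164 1.972 2.585
vertex -1.796 2.697 2.122
endloop
endfacet
facet normal -0.411 0.909 -0.073
outer loop
vertex -2.596 2.312 1.828
vertex -1.796 2.697 2.122
vertex -1.94 2.559 1.208
endloop
endfacet
facet normal -0.695 0.463 -0.551
outer loop
vertex -2.596 2.312 1.828
vertex -1.94 2.559 1.208
vertex -2.398 1.75 1.106
endloop
endfacet
facet normal -0.976 -0.090 -0.198
outer loop
vertex -2.596 2.312 1.828
vertex -2.398 1.75 1.106
vertex -2.537 1.387 1.958
endloop
endfacet
facet normal -0.865 0.015 0.501
outer loop
vertex -2.596 2.312 1.828
vertex -2.537 1.387 1.958
vertex -2.164 1.972 2.585
endloop
endfacet
facet normal 0.292 0.938 -0.188
outer loop
vertex -1.94 2.559 1.208
vertex -1.796 2.697 2.122
vertex -1.103 2.373 1.582
endloop
endfacet
facet normal 0.121 0.490 0.863
outer loop
vertex -1.796 2.697 2.122
vertex -2.164 1.972 2.585
vertex -1.242 2.01 2.434
endloop
endfacet
facet normal -0.443 -0.509 0.738
outer loop
vertex -2.164 1.972 2.585
vertex -2.537 1.387 1.958
vertex -1.7 1.201 2.332
endloop
endfacet
facet normal -0.622 -0.679 -0.391
outer loop
vertex -2.537 1.387 1.958
vertex -2.398 1.75 1.106
vertex -1.844 1.063 1.418
endloop
endfacet
facet normal -0.166 0.216 -0.962
outer loop
vertex -2.398 1.75 1.106
vertex -1.94 2.559 1.208
vertex -1.476 1.788 0.955
endloop
endfacet
facet normal 0.976 0.090 0.198
outer loop
vertex -1.044 1.448 1.712
vertex -1.103 2.373 1.582
vertex -1.242 2.01 2.434
endloop
endfacet
facet normal 0.695 -0.463 0.551
outer loop
vertex -1.044 1.448 1.712
vertex -1.242 2.01 2.434
vertex -1.7 1.201 2.332
endloop
endfacet
facet normal 0.411 -0.909 0.073
outer loop
vertex -1.044 1.448 1.712
vertex -1.7 1.201 2.332
vertex -1.844 1.063 1.418
endloop
endfacet
facet normal 0.516 -0.631 -0.578
outer loop
vertex -1.044 1.448 1.712
vertex -1.844 1.063 1.418
vertex -1.476 1.788 0.955
endloop
endfacet
facet normal 0.865 -0.015 -0.501
outer loop
vertex -1.044 1.448 1.712
vertex -1.476 1.788 0.955
vertex -1.103 2.373 1.582
endloop
endfacet
facet normal 0.622 0.679 0.391
outer loop
vertex -1.242 2.01 2.434
vertex -1.103 2.373 1.582
vertex -1.796 2.697 2.122
endloop
endfacet
facet normal 0.166 -0.216 0.962
outer loop
vertex -1.7 1.201 2.332
vertex -1.242 2.01 2.434
vertex -2.164 1.972 2.585
endloop
endfacet
facet normal -0.292 -0.938 0.188
outer loop
vertex -1.844 1.063 1.418
vertex -1.7 1.201 2.332
vertex -2.537 1.387 1.958
endloop
endfacet
facet normal -0.121 -0.490 -0.863
outer loop
vertex -1.476 1.788 0.955
vertex -1.844 1.063 1.418
vertex -2.398 1.75 1.106
endloop
endfacet
facet normal 0.443 0.509 -0.738
outer loop
vertex -1.103 2.373 1.582
vertex -1.476 1.788 0.955
vertex -1.94 2.559 1.208
endloop
endfacet

endsolid


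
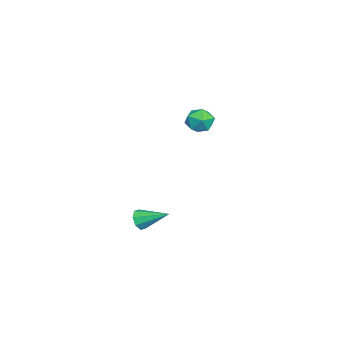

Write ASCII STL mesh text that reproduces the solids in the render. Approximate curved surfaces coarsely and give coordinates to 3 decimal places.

solid 
facet normal 0.390 0.584 0.712
outer loop
vertex -3.138 4.134 1.626
vertex -3.177 3.544 2.131
vertex -2.538 3.644 1.699
endloop
endfacet
facet normal 0.626 0.777 0.066
outer loop
vertex -3.138 4.134 1.626
vertex -2.538 3.644 1.699
vertex -2.76 3.883 0.993
endloop
endfacet
facet normal 0.060 0.940 -0.337
outer loop
vertex -3.138 4.134 1.626
vertex -2.76 3.883 0.993
vertex -3.536 3.931 0.989
endloop
endfacet
facet normal -0.528 0.847 0.060
outer loop
vertex -3.138 4.134 1.626
vertex -3.536 3.931 0.989
vertex -3.794 3.721 1.692
endloop
endfacet
facet normal -0.324 0.627 0.708
outer loop
vertex -3.138 4.134 1.626
vertex -3.794 3.721 1.692
vertex -3.177 3.544 2.131
endloop
endfacet
facet normal 0.950 0.213 -0.227
outer loop
vertex -2.76 3.883 0.993
vertex -2.538 3.644 1.699
vertex -2.566 3.139 1.108
endloop
endfacet
facet normal 0.568 -0.099 0.817
outer loop
vertex -2.538 3.644 1.699
vertex -3.177 3.544 2.131
vertex -2.824 2.929 1.811
endloop
endfacet
facet normal -0.585 -0.027 0.811
outer loop
vertex -3.177 3.544 2.131
vertex -3.794 3.721 1.692
vertex -3.6 2.977 1.807
endloop
endfacet
facet normal -0.914 0.328 -0.237
outer loop
vertex -3.794 3.721 1.692
vertex -3.536 3.931 0.989
vertex -3.822 3.216 1.101
endloop
endfacet
facet normal 0.034 0.477 -0.878
outer loop
vertex -3.536 3.931 0.989
vertex -2.76 3.883 0.993
vertex -3.183 3.316 0.669
endloop
endfacet
facet normal 0.528 -0.847 -0.060
outer loop
vertex -3.222 2.726 1.174
vertex -2.566 3.139 1.108
vertex -2.824 2.929 1.811
endloop
endfacet
facet normal -0.060 -0.940 0.337
outer loop
vertex -3.222 2.726 1.174
vertex -2.824 2.929 1.811
vertex -3.6 2.977 1.807
endloop
endfacet
facet normal -0.626 -0.777 -0.066
outer loop
vertex -3.222 2.726 1.174
vertex -3.6 2.977 1.807
vertex -3.822 3.216 1.101
endloop
endfacet
facet normal -0.390 -0.584 -0.712
outer loop
vertex -3.222 2.726 1.174
vertex -3.822 3.216 1.101
vertex -3.183 3.316 0.669
endloop
endfacet
facet normal 0.324 -0.627 -0.708
outer loop
vertex -3.222 2.726 1.174
vertex -3.183 3.316 0.669
vertex -2.566 3.139 1.108
endloop
endfacet
facet normal 0.914 -0.328 0.237
outer loop
vertex -2.824 2.929 1.811
vertex -2.566 3.139 1.108
vertex -2.538 3.644 1.699
endloop
endfacet
facet normal -0.034 -0.477 0.878
outer loop
vertex -3.6 2.977 1.807
vertex -2.824 2.929 1.811
vertex -3.177 3.544 2.131
endloop
endfacet
facet normal -0.950 -0.213 0.227
outer loop
vertex -3.822 3.216 1.101
vertex -3.6 2.977 1.807
vertex -3.794 3.721 1.692
endloop
endfacet
facet normal -0.568 0.099 -0.817
outer loop
vertex -3.183 3.316 0.669
vertex -3.822 3.216 1.101
vertex -3.536 3.931 0.989
endloop
endfacet
facet normal 0.585 0.027 -0.811
outer loop
vertex -2.566 3.139 1.108
vertex -3.183 3.316 0.669
vertex -2.76 3.883 0.993
endloop
endfacet
facet normal -0.169 -0.894 -0.415
outer loop
vertex 3.395 1.632 -1.51
vertex 2.996 1.863 -1.845
vertex 3.557 1.777 -1.888
endloop
endfacet
facet normal 0.916 0.018 0.400
outer loop
vertex 3.395 1.632 -1.51
vertex 3.557 1.777 -1.888
vertex 3.244 3.177 -1.235
endloop
endfacet
facet normal -0.169 -0.894 -0.415
outer loop
vertex 3.557 1.777 -1.888
vertex 2.996 1.863 -1.845
vertex 3.391 1.972 -2.241
endloop
endfacet
facet normal 0.913 0.321 -0.252
outer loop
vertex 3.557 1.777 -1.888
vertex 3.391 1.972 -2.241
vertex 3.244 3.177 -1.235
endloop
endfacet
facet normal -0.168 -0.894 -0.414
outer loop
vertex 3.391 1.972 -2.241
vertex 2.996 1.863 -1.845
vertex 2.993 2.103 -2.362
endloop
endfacet
facet normal 0.408 0.614 -0.676
outer loop
vertex 3.391 1.972 -2.241
vertex 2.993 2.103 -2.362
vertex 3.244 3.177 -1.235
endloop
endfacet
facet normal -0.170 -0.894 -0.414
outer loop
vertex 2.993 2.103 -2.362
vertex 2.996 1.863 -1.845
vertex 2.596 2.094 -2.18
endloop
endfacet
facet normal -0.301 0.723 -0.622
outer loop
vertex 2.993 2.103 -2.362
vertex 2.596 2.094 -2.18
vertex 3.244 3.177 -1.235
endloop
endfacet
facet normal -0.169 -0.894 -0.414
outer loop
vertex 2.596 2.094 -2.18
vertex 2.996 1.863 -1.845
vertex 2.434 1.949 -1.801
endloop
endfacet
facet normal -0.803 0.584 -0.119
outer loop
vertex 2.596 2.094 -2.18
vertex 2.434 1.949 -1.801
vertex 3.244 3.177 -1.235
endloop
endfacet
facet normal -0.169 -0.894 -0.415
outer loop
vertex 2.434 1.949 -1.801
vertex 2.996 1.863 -1.845
vertex 2.601 1.754 -1.449
endloop
endfacet
facet normal -0.798 0.280 0.534
outer loop
vertex 2.434 1.949 -1.801
vertex 2.601 1.754 -1.449
vertex 3.244 3.177 -1.235
endloop
endfacet
facet normal -0.168 -0.894 -0.414
outer loop
vertex 2.601 1.754 -1.449
vertex 2.996 1.863 -1.845
vertex 2.999 1.623 -1.328
endloop
endfacet
facet normal -0.294 -0.011 0.956
outer loop
vertex 2.601 1.754 -1.449
vertex 2.999 1.623 -1.328
vertex 3.244 3.177 -1.235
endloop
endfacet
facet normal -0.170 -0.894 -0.414
outer loop
vertex 2.999 1.623 -1.328
vertex 2.996 1.863 -1.845
vertex 3.395 1.632 -1.51
endloop
endfacet
facet normal 0.417 -0.120 0.901
outer loop
vertex 2.999 1.623 -1.328
vertex 3.395 1.632 -1.51
vertex 3.244 3.177 -1.235
endloop
endfacet

endsolid


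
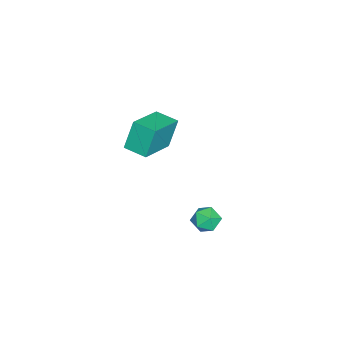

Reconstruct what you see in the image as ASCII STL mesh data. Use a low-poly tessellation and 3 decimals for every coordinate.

solid 
facet normal -0.904 0.263 -0.338
outer loop
vertex -2.606 -3.236 0.185
vertex -2.256 -2.19 0.063
vertex -2.172 -3.545 -1.217
endloop
endfacet
facet normal -0.315 -0.943 0.110
outer loop
vertex -0.364 -4.07 -0.543
vertex -2.606 -3.236 0.185
vertex -2.172 -3.545 -1.217
endloop
endfacet
facet normal -0.904 0.263 -0.338
outer loop
vertex -2.172 -3.545 -1.217
vertex -2.256 -2.19 0.063
vertex -1.822 -2.498 -1.339
endloop
endfacet
facet normal 0.289 -0.206 -0.935
outer loop
vertex -1.822 -2.498 -1.339
vertex -0.364 -4.07 -0.543
vertex -2.172 -3.545 -1.217
endloop
endfacet
facet normal -0.289 0.206 0.935
outer loop
vertex -2.606 -3.236 0.185
vertex -0.448 -2.715 0.737
vertex -2.256 -2.19 0.063
endloop
endfacet
facet normal -0.315 -0.943 0.110
outer loop
vertex -0.798 -3.762 0.859
vertex -2.606 -3.236 0.185
vertex -0.364 -4.07 -0.543
endloop
endfacet
facet normal -0.289 0.206 0.935
outer loop
vertex -0.798 -3.762 0.859
vertex -0.448 -2.715 0.737
vertex -2.606 -3.236 0.185
endloop
endfacet
facet normal 0.315 0.943 -0.110
outer loop
vertex -2.256 -2.19 0.063
vertex -0.448 -2.715 0.737
vertex -1.822 -2.498 -1.339
endloop
endfacet
facet normal 0.289 -0.206 -0.935
outer loop
vertex -0.014 -3.024 -0.665
vertex -0.364 -4.07 -0.543
vertex -1.822 -2.498 -1.339
endloop
endfacet
facet normal 0.315 0.943 -0.110
outer loop
vertex -1.822 -2.498 -1.339
vertex -0.448 -2.715 0.737
vertex -0.014 -3.024 -0.665
endloop
endfacet
facet normal 0.904 -0.263 0.338
outer loop
vertex -0.014 -3.024 -0.665
vertex -0.798 -3.762 0.859
vertex -0.364 -4.07 -0.543
endloop
endfacet
facet normal 0.904 -0.263 0.338
outer loop
vertex -0.448 -2.715 0.737
vertex -0.798 -3.762 0.859
vertex -0.014 -3.024 -0.665
endloop
endfacet
facet normal -0.646 0.644 0.410
outer loop
vertex 3.068 0.634 -0.731
vertex 3.387 0.571 -0.13
vertex 3.585 1.052 -0.573
endloop
endfacet
facet normal -0.550 0.786 -0.282
outer loop
vertex 3.068 0.634 -0.731
vertex 3.585 1.052 -0.573
vertex 3.536 0.792 -1.203
endloop
endfacet
facet normal -0.728 0.204 -0.654
outer loop
vertex 3.068 0.634 -0.731
vertex 3.536 0.792 -1.203
vertex 3.308 0.15 -1.149
endloop
endfacet
facet normal -0.935 -0.298 -0.191
outer loop
vertex 3.068 0.634 -0.731
vertex 3.308 0.15 -1.149
vertex 3.216 0.013 -0.486
endloop
endfacet
facet normal -0.884 -0.027 0.466
outer loop
vertex 3.068 0.634 -0.731
vertex 3.216 0.013 -0.486
vertex 3.387 0.571 -0.13
endloop
endfacet
facet normal 0.144 0.911 -0.387
outer loop
vertex 3.536 0.792 -1.203
vertex 3.585 1.052 -0.573
vertex 4.144 0.827 -0.894
endloop
endfacet
facet normal -0.010 0.680 0.733
outer loop
vertex 3.585 1.052 -0.573
vertex 3.387 0.571 -0.13
vertex 4.052 0.69 -0.231
endloop
endfacet
facet normal -0.396 -0.405 0.824
outer loop
vertex 3.387 0.571 -0.13
vertex 3.216 0.013 -0.486
vertex 3.824 0.048 -0.177
endloop
endfacet
facet normal -0.478 -0.845 -0.241
outer loop
vertex 3.216 0.013 -0.486
vertex 3.308 0.15 -1.149
vertex 3.775 -0.212 -0.807
endloop
endfacet
facet normal -0.145 -0.032 -0.989
outer loop
vertex 3.308 0.15 -1.149
vertex 3.536 0.792 -1.203
vertex 3.973 0.269 -1.25
endloop
endfacet
facet normal 0.935 0.298 0.191
outer loop
vertex 4.292 0.206 -0.649
vertex 4.144 0.827 -0.894
vertex 4.052 0.69 -0.231
endloop
endfacet
facet normal 0.728 -0.204 0.654
outer loop
vertex 4.292 0.206 -0.649
vertex 4.052 0.69 -0.231
vertex 3.824 0.048 -0.177
endloop
endfacet
facet normal 0.550 -0.786 0.282
outer loop
vertex 4.292 0.206 -0.649
vertex 3.824 0.048 -0.177
vertex 3.775 -0.212 -0.807
endloop
endfacet
facet normal 0.646 -0.644 -0.410
outer loop
vertex 4.292 0.206 -0.649
vertex 3.775 -0.212 -0.807
vertex 3.973 0.269 -1.25
endloop
endfacet
facet normal 0.884 0.027 -0.466
outer loop
vertex 4.292 0.206 -0.649
vertex 3.973 0.269 -1.25
vertex 4.144 0.827 -0.894
endloop
endfacet
facet normal 0.478 0.845 0.241
outer loop
vertex 4.052 0.69 -0.231
vertex 4.144 0.827 -0.894
vertex 3.585 1.052 -0.573
endloop
endfacet
facet normal 0.145 0.032 0.989
outer loop
vertex 3.824 0.048 -0.177
vertex 4.052 0.69 -0.231
vertex 3.387 0.571 -0.13
endloop
endfacet
facet normal -0.144 -0.911 0.387
outer loop
vertex 3.775 -0.212 -0.807
vertex 3.824 0.048 -0.177
vertex 3.216 0.013 -0.486
endloop
endfacet
facet normal 0.010 -0.680 -0.733
outer loop
vertex 3.973 0.269 -1.25
vertex 3.775 -0.212 -0.807
vertex 3.308 0.15 -1.149
endloop
endfacet
facet normal 0.396 0.405 -0.824
outer loop
vertex 4.144 0.827 -0.894
vertex 3.973 0.269 -1.25
vertex 3.536 0.792 -1.203
endloop
endfacet

endsolid


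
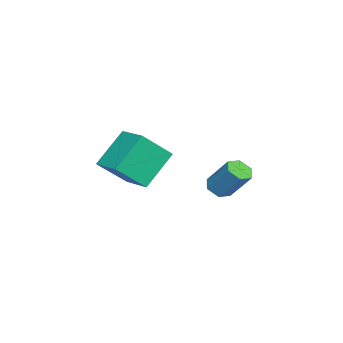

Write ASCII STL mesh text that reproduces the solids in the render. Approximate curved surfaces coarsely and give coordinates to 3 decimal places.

solid 
facet normal -0.267 -0.571 -0.777
outer loop
vertex 3.719 2.362 -1.296
vertex 3.322 2.67 -1.386
vertex 3.772 2.762 -1.608
endloop
endfacet
facet normal 0.958 -0.244 -0.150
outer loop
vertex 3.719 2.362 -1.296
vertex 3.772 2.762 -1.608
vertex 4.074 3.122 -0.263
endloop
endfacet
facet normal 0.958 -0.247 -0.149
outer loop
vertex 4.074 3.122 -0.263
vertex 3.772 2.762 -1.608
vertex 4.128 3.521 -0.576
endloop
endfacet
facet normal 0.267 0.572 0.775
outer loop
vertex 4.074 3.122 -0.263
vertex 4.128 3.521 -0.576
vertex 3.678 3.43 -0.354
endloop
endfacet
facet normal -0.266 -0.571 -0.776
outer loop
vertex 3.772 2.762 -1.608
vertex 3.322 2.67 -1.386
vertex 3.376 3.07 -1.699
endloop
endfacet
facet normal 0.571 0.555 -0.605
outer loop
vertex 3.772 2.762 -1.608
vertex 3.376 3.07 -1.699
vertex 4.128 3.521 -0.576
endloop
endfacet
facet normal 0.569 0.557 -0.605
outer loop
vertex 4.128 3.521 -0.576
vertex 3.376 3.07 -1.699
vertex 3.731 3.829 -0.666
endloop
endfacet
facet normal 0.267 0.571 0.776
outer loop
vertex 4.128 3.521 -0.576
vertex 3.731 3.829 -0.666
vertex 3.678 3.43 -0.354
endloop
endfacet
facet normal -0.266 -0.571 -0.776
outer loop
vertex 3.376 3.07 -1.699
vertex 3.322 2.67 -1.386
vertex 2.926 2.978 -1.477
endloop
endfacet
facet normal -0.388 0.801 -0.455
outer loop
vertex 3.376 3.07 -1.699
vertex 2.926 2.978 -1.477
vertex 3.731 3.829 -0.666
endloop
endfacet
facet normal -0.387 0.801 -0.456
outer loop
vertex 3.731 3.829 -0.666
vertex 2.926 2.978 -1.477
vertex 3.281 3.738 -0.444
endloop
endfacet
facet normal 0.267 0.571 0.776
outer loop
vertex 3.731 3.829 -0.666
vertex 3.281 3.738 -0.444
vertex 3.678 3.43 -0.354
endloop
endfacet
facet normal -0.267 -0.572 -0.775
outer loop
vertex 2.926 2.978 -1.477
vertex 3.322 2.67 -1.386
vertex 2.872 2.579 -1.164
endloop
endfacet
facet normal -0.958 0.246 0.148
outer loop
vertex 2.926 2.978 -1.477
vertex 2.872 2.579 -1.164
vertex 3.281 3.738 -0.444
endloop
endfacet
facet normal -0.958 0.244 0.151
outer loop
vertex 3.281 3.738 -0.444
vertex 2.872 2.579 -1.164
vertex 3.228 3.338 -0.132
endloop
endfacet
facet normal 0.267 0.571 0.777
outer loop
vertex 3.281 3.738 -0.444
vertex 3.228 3.338 -0.132
vertex 3.678 3.43 -0.354
endloop
endfacet
facet normal -0.267 -0.571 -0.776
outer loop
vertex 2.872 2.579 -1.164
vertex 3.322 2.67 -1.386
vertex 3.269 2.271 -1.074
endloop
endfacet
facet normal -0.569 -0.556 0.606
outer loop
vertex 2.872 2.579 -1.164
vertex 3.269 2.271 -1.074
vertex 3.228 3.338 -0.132
endloop
endfacet
facet normal -0.571 -0.556 0.604
outer loop
vertex 3.228 3.338 -0.132
vertex 3.269 2.271 -1.074
vertex 3.624 3.03 -0.041
endloop
endfacet
facet normal 0.266 0.571 0.776
outer loop
vertex 3.228 3.338 -0.132
vertex 3.624 3.03 -0.041
vertex 3.678 3.43 -0.354
endloop
endfacet
facet normal -0.267 -0.571 -0.776
outer loop
vertex 3.269 2.271 -1.074
vertex 3.322 2.67 -1.386
vertex 3.719 2.362 -1.296
endloop
endfacet
facet normal 0.387 -0.801 0.456
outer loop
vertex 3.269 2.271 -1.074
vertex 3.719 2.362 -1.296
vertex 3.624 3.03 -0.041
endloop
endfacet
facet normal 0.389 -0.801 0.456
outer loop
vertex 3.624 3.03 -0.041
vertex 3.719 2.362 -1.296
vertex 4.074 3.122 -0.263
endloop
endfacet
facet normal 0.266 0.571 0.776
outer loop
vertex 3.624 3.03 -0.041
vertex 4.074 3.122 -0.263
vertex 3.678 3.43 -0.354
endloop
endfacet
facet normal -0.572 0.405 0.713
outer loop
vertex 1.167 -1.057 0.007
vertex 2.044 -0.175 0.21
vertex 0.503 -0.156 -1.037
endloop
endfacet
facet normal -0.696 -0.700 -0.161
outer loop
vertex 1.476 -0.845 -2.25
vertex 1.167 -1.057 0.007
vertex 0.503 -0.156 -1.037
endloop
endfacet
facet normal -0.572 0.405 0.713
outer loop
vertex 0.503 -0.156 -1.037
vertex 2.044 -0.175 0.21
vertex 1.38 0.725 -0.834
endloop
endfacet
facet normal -0.434 0.589 -0.682
outer loop
vertex 1.38 0.725 -0.834
vertex 1.476 -0.845 -2.25
vertex 0.503 -0.156 -1.037
endloop
endfacet
facet normal 0.434 -0.588 0.682
outer loop
vertex 1.167 -1.057 0.007
vertex 3.017 -0.864 -1.003
vertex 2.044 -0.175 0.21
endloop
endfacet
facet normal -0.696 -0.700 -0.161
outer loop
vertex 2.14 -1.745 -1.206
vertex 1.167 -1.057 0.007
vertex 1.476 -0.845 -2.25
endloop
endfacet
facet normal 0.434 -0.589 0.682
outer loop
vertex 2.14 -1.745 -1.206
vertex 3.017 -0.864 -1.003
vertex 1.167 -1.057 0.007
endloop
endfacet
facet normal 0.696 0.700 0.161
outer loop
vertex 2.044 -0.175 0.21
vertex 3.017 -0.864 -1.003
vertex 1.38 0.725 -0.834
endloop
endfacet
facet normal -0.434 0.589 -0.682
outer loop
vertex 2.353 0.037 -2.047
vertex 1.476 -0.845 -2.25
vertex 1.38 0.725 -0.834
endloop
endfacet
facet normal 0.696 0.700 0.161
outer loop
vertex 1.38 0.725 -0.834
vertex 3.017 -0.864 -1.003
vertex 2.353 0.037 -2.047
endloop
endfacet
facet normal 0.572 -0.405 -0.713
outer loop
vertex 2.353 0.037 -2.047
vertex 2.14 -1.745 -1.206
vertex 1.476 -0.845 -2.25
endloop
endfacet
facet normal 0.572 -0.405 -0.713
outer loop
vertex 3.017 -0.864 -1.003
vertex 2.14 -1.745 -1.206
vertex 2.353 0.037 -2.047
endloop
endfacet

endsolid


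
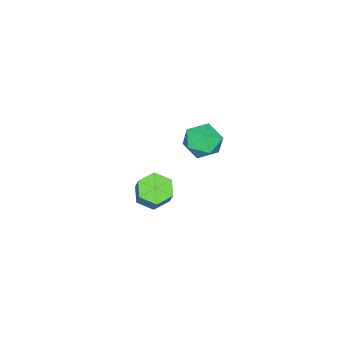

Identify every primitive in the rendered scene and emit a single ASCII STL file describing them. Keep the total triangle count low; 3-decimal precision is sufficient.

solid 
facet normal -0.804 0.389 0.449
outer loop
vertex 1.666 1.683 4.378
vertex 1.008 0.912 3.867
vertex 1.465 0.686 4.882
endloop
endfacet
facet normal -0.221 0.475 0.852
outer loop
vertex 1.666 1.683 4.378
vertex 1.465 0.686 4.882
vertex 2.509 1.133 4.904
endloop
endfacet
facet normal 0.256 0.844 0.471
outer loop
vertex 1.666 1.683 4.378
vertex 2.509 1.133 4.904
vertex 2.697 1.635 3.903
endloop
endfacet
facet normal -0.030 0.986 -0.165
outer loop
vertex 1.666 1.683 4.378
vertex 2.697 1.635 3.903
vertex 1.769 1.499 3.262
endloop
endfacet
facet normal -0.686 0.705 -0.180
outer loop
vertex 1.666 1.683 4.378
vertex 1.769 1.499 3.262
vertex 1.008 0.912 3.867
endloop
endfacet
facet normal 0.053 -0.171 0.984
outer loop
vertex 2.509 1.133 4.904
vertex 1.465 0.686 4.882
vertex 2.371 0.021 4.718
endloop
endfacet
facet normal -0.891 -0.309 0.332
outer loop
vertex 1.465 0.686 4.882
vertex 1.008 0.912 3.867
vertex 1.443 -0.115 4.077
endloop
endfacet
facet normal -0.700 0.201 -0.685
outer loop
vertex 1.008 0.912 3.867
vertex 1.769 1.499 3.262
vertex 1.631 0.387 3.076
endloop
endfacet
facet normal 0.362 0.656 -0.663
outer loop
vertex 1.769 1.499 3.262
vertex 2.697 1.635 3.903
vertex 2.675 0.834 3.098
endloop
endfacet
facet normal 0.827 0.425 0.369
outer loop
vertex 2.697 1.635 3.903
vertex 2.509 1.133 4.904
vertex 3.132 0.608 4.113
endloop
endfacet
facet normal 0.030 -0.986 0.165
outer loop
vertex 2.474 -0.163 3.602
vertex 2.371 0.021 4.718
vertex 1.443 -0.115 4.077
endloop
endfacet
facet normal -0.256 -0.844 -0.471
outer loop
vertex 2.474 -0.163 3.602
vertex 1.443 -0.115 4.077
vertex 1.631 0.387 3.076
endloop
endfacet
facet normal 0.221 -0.475 -0.852
outer loop
vertex 2.474 -0.163 3.602
vertex 1.631 0.387 3.076
vertex 2.675 0.834 3.098
endloop
endfacet
facet normal 0.804 -0.389 -0.449
outer loop
vertex 2.474 -0.163 3.602
vertex 2.675 0.834 3.098
vertex 3.132 0.608 4.113
endloop
endfacet
facet normal 0.686 -0.705 0.180
outer loop
vertex 2.474 -0.163 3.602
vertex 3.132 0.608 4.113
vertex 2.371 0.021 4.718
endloop
endfacet
facet normal -0.362 -0.656 0.663
outer loop
vertex 1.443 -0.115 4.077
vertex 2.371 0.021 4.718
vertex 1.465 0.686 4.882
endloop
endfacet
facet normal -0.827 -0.425 -0.369
outer loop
vertex 1.631 0.387 3.076
vertex 1.443 -0.115 4.077
vertex 1.008 0.912 3.867
endloop
endfacet
facet normal -0.053 0.171 -0.984
outer loop
vertex 2.675 0.834 3.098
vertex 1.631 0.387 3.076
vertex 1.769 1.499 3.262
endloop
endfacet
facet normal 0.891 0.309 -0.332
outer loop
vertex 3.132 0.608 4.113
vertex 2.675 0.834 3.098
vertex 2.697 1.635 3.903
endloop
endfacet
facet normal 0.700 -0.201 0.685
outer loop
vertex 2.371 0.021 4.718
vertex 3.132 0.608 4.113
vertex 2.509 1.133 4.904
endloop
endfacet
facet normal -0.409 -0.427 -0.806
outer loop
vertex 1.593 -2.602 -3.592
vertex 0.968 -3.127 -2.997
vertex 0.694 -2.218 -3.34
endloop
endfacet
facet normal 0.200 0.820 -0.536
outer loop
vertex 1.593 -2.602 -3.592
vertex 0.694 -2.218 -3.34
vertex 2.217 -1.947 -2.357
endloop
endfacet
facet normal 0.200 0.820 -0.536
outer loop
vertex 2.217 -1.947 -2.357
vertex 0.694 -2.218 -3.34
vertex 1.317 -1.564 -2.106
endloop
endfacet
facet normal 0.407 0.428 0.807
outer loop
vertex 2.217 -1.947 -2.357
vertex 1.317 -1.564 -2.106
vertex 1.592 -2.473 -1.763
endloop
endfacet
facet normal -0.407 -0.427 -0.807
outer loop
vertex 0.694 -2.218 -3.34
vertex 0.968 -3.127 -2.997
vertex 0.068 -2.743 -2.746
endloop
endfacet
facet normal -0.671 0.740 -0.053
outer loop
vertex 0.694 -2.218 -3.34
vertex 0.068 -2.743 -2.746
vertex 1.317 -1.564 -2.106
endloop
endfacet
facet normal -0.671 0.739 -0.053
outer loop
vertex 1.317 -1.564 -2.106
vertex 0.068 -2.743 -2.746
vertex 0.692 -2.089 -1.512
endloop
endfacet
facet normal 0.408 0.428 0.807
outer loop
vertex 1.317 -1.564 -2.106
vertex 0.692 -2.089 -1.512
vertex 1.592 -2.473 -1.763
endloop
endfacet
facet normal -0.407 -0.427 -0.807
outer loop
vertex 0.068 -2.743 -2.746
vertex 0.968 -3.127 -2.997
vertex 0.343 -3.653 -2.403
endloop
endfacet
facet normal -0.871 -0.081 0.484
outer loop
vertex 0.068 -2.743 -2.746
vertex 0.343 -3.653 -2.403
vertex 0.692 -2.089 -1.512
endloop
endfacet
facet normal -0.872 -0.081 0.483
outer loop
vertex 0.692 -2.089 -1.512
vertex 0.343 -3.653 -2.403
vertex 0.967 -2.998 -1.168
endloop
endfacet
facet normal 0.408 0.428 0.806
outer loop
vertex 0.692 -2.089 -1.512
vertex 0.967 -2.998 -1.168
vertex 1.592 -2.473 -1.763
endloop
endfacet
facet normal -0.407 -0.428 -0.807
outer loop
vertex 0.343 -3.653 -2.403
vertex 0.968 -3.127 -2.997
vertex 1.243 -4.036 -2.654
endloop
endfacet
facet normal -0.200 -0.820 0.536
outer loop
vertex 0.343 -3.653 -2.403
vertex 1.243 -4.036 -2.654
vertex 0.967 -2.998 -1.168
endloop
endfacet
facet normal -0.200 -0.820 0.536
outer loop
vertex 0.967 -2.998 -1.168
vertex 1.243 -4.036 -2.654
vertex 1.866 -3.382 -1.42
endloop
endfacet
facet normal 0.409 0.427 0.806
outer loop
vertex 0.967 -2.998 -1.168
vertex 1.866 -3.382 -1.42
vertex 1.592 -2.473 -1.763
endloop
endfacet
facet normal -0.408 -0.428 -0.807
outer loop
vertex 1.243 -4.036 -2.654
vertex 0.968 -3.127 -2.997
vertex 1.868 -3.511 -3.248
endloop
endfacet
facet normal 0.671 -0.739 0.053
outer loop
vertex 1.243 -4.036 -2.654
vertex 1.868 -3.511 -3.248
vertex 1.866 -3.382 -1.42
endloop
endfacet
facet normal 0.671 -0.740 0.053
outer loop
vertex 1.866 -3.382 -1.42
vertex 1.868 -3.511 -3.248
vertex 2.492 -2.857 -2.014
endloop
endfacet
facet normal 0.407 0.427 0.807
outer loop
vertex 1.866 -3.382 -1.42
vertex 2.492 -2.857 -2.014
vertex 1.592 -2.473 -1.763
endloop
endfacet
facet normal -0.408 -0.428 -0.806
outer loop
vertex 1.868 -3.511 -3.248
vertex 0.968 -3.127 -2.997
vertex 1.593 -2.602 -3.592
endloop
endfacet
facet normal 0.872 0.081 -0.484
outer loop
vertex 1.868 -3.511 -3.248
vertex 1.593 -2.602 -3.592
vertex 2.492 -2.857 -2.014
endloop
endfacet
facet normal 0.872 0.081 -0.483
outer loop
vertex 2.492 -2.857 -2.014
vertex 1.593 -2.602 -3.592
vertex 2.217 -1.947 -2.357
endloop
endfacet
facet normal 0.407 0.427 0.807
outer loop
vertex 2.492 -2.857 -2.014
vertex 2.217 -1.947 -2.357
vertex 1.592 -2.473 -1.763
endloop
endfacet

endsolid


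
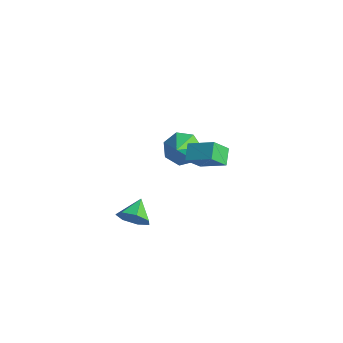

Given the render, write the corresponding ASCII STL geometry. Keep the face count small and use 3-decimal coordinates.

solid 
facet normal -0.767 -0.475 -0.430
outer loop
vertex 2.753 -1.95 3.292
vertex 2.731 -1.072 2.361
vertex 3.4 -2.506 2.752
endloop
endfacet
facet normal 0.018 -0.686 0.727
outer loop
vertex 4.589 -1.768 3.419
vertex 2.753 -1.95 3.292
vertex 3.4 -2.506 2.752
endloop
endfacet
facet normal -0.767 -0.475 -0.430
outer loop
vertex 3.4 -2.506 2.752
vertex 2.731 -1.072 2.361
vertex 3.378 -1.628 1.821
endloop
endfacet
facet normal 0.641 -0.551 -0.534
outer loop
vertex 3.378 -1.628 1.821
vertex 4.589 -1.768 3.419
vertex 3.4 -2.506 2.752
endloop
endfacet
facet normal -0.641 0.551 0.534
outer loop
vertex 2.753 -1.95 3.292
vertex 3.92 -0.334 3.028
vertex 2.731 -1.072 2.361
endloop
endfacet
facet normal 0.018 -0.686 0.727
outer loop
vertex 3.942 -1.212 3.959
vertex 2.753 -1.95 3.292
vertex 4.589 -1.768 3.419
endloop
endfacet
facet normal -0.641 0.551 0.534
outer loop
vertex 3.942 -1.212 3.959
vertex 3.92 -0.334 3.028
vertex 2.753 -1.95 3.292
endloop
endfacet
facet normal -0.018 0.686 -0.727
outer loop
vertex 2.731 -1.072 2.361
vertex 3.92 -0.334 3.028
vertex 3.378 -1.628 1.821
endloop
endfacet
facet normal 0.641 -0.551 -0.534
outer loop
vertex 4.567 -0.89 2.488
vertex 4.589 -1.768 3.419
vertex 3.378 -1.628 1.821
endloop
endfacet
facet normal -0.018 0.686 -0.727
outer loop
vertex 3.378 -1.628 1.821
vertex 3.92 -0.334 3.028
vertex 4.567 -0.89 2.488
endloop
endfacet
facet normal 0.767 0.475 0.430
outer loop
vertex 4.567 -0.89 2.488
vertex 3.942 -1.212 3.959
vertex 4.589 -1.768 3.419
endloop
endfacet
facet normal 0.767 0.475 0.430
outer loop
vertex 3.92 -0.334 3.028
vertex 3.942 -1.212 3.959
vertex 4.567 -0.89 2.488
endloop
endfacet
facet normal 0.559 -0.697 -0.449
outer loop
vertex 1.083 -3.918 -2.856
vertex 0.572 -3.823 -3.639
vertex 1.35 -3.361 -3.388
endloop
endfacet
facet normal 0.342 0.558 0.756
outer loop
vertex 1.083 -3.918 -2.856
vertex 1.35 -3.361 -3.388
vertex -0.172 -2.897 -3.041
endloop
endfacet
facet normal 0.559 -0.697 -0.450
outer loop
vertex 1.35 -3.361 -3.388
vertex 0.572 -3.823 -3.639
vertex 1.031 -3.151 -4.109
endloop
endfacet
facet normal 0.317 0.939 0.133
outer loop
vertex 1.35 -3.361 -3.388
vertex 1.031 -3.151 -4.109
vertex -0.172 -2.897 -3.041
endloop
endfacet
facet normal 0.559 -0.696 -0.450
outer loop
vertex 1.031 -3.151 -4.109
vertex 0.572 -3.823 -3.639
vertex 0.366 -3.448 -4.476
endloop
endfacet
facet normal -0.174 0.896 -0.409
outer loop
vertex 1.031 -3.151 -4.109
vertex 0.366 -3.448 -4.476
vertex -0.172 -2.897 -3.041
endloop
endfacet
facet normal 0.559 -0.697 -0.450
outer loop
vertex 0.366 -3.448 -4.476
vertex 0.572 -3.823 -3.639
vertex -0.145 -4.028 -4.213
endloop
endfacet
facet normal -0.759 0.460 -0.461
outer loop
vertex 0.366 -3.448 -4.476
vertex -0.145 -4.028 -4.213
vertex -0.172 -2.897 -3.041
endloop
endfacet
facet normal 0.559 -0.697 -0.449
outer loop
vertex -0.145 -4.028 -4.213
vertex 0.572 -3.823 -3.639
vertex -0.116 -4.453 -3.517
endloop
endfacet
facet normal -0.999 -0.041 0.017
outer loop
vertex -0.145 -4.028 -4.213
vertex -0.116 -4.453 -3.517
vertex -0.172 -2.897 -3.041
endloop
endfacet
facet normal 0.558 -0.697 -0.450
outer loop
vertex -0.116 -4.453 -3.517
vertex 0.572 -3.823 -3.639
vertex 0.431 -4.404 -2.914
endloop
endfacet
facet normal -0.712 -0.229 0.664
outer loop
vertex -0.116 -4.453 -3.517
vertex 0.431 -4.404 -2.914
vertex -0.172 -2.897 -3.041
endloop
endfacet
facet normal 0.559 -0.697 -0.449
outer loop
vertex 0.431 -4.404 -2.914
vertex 0.572 -3.823 -3.639
vertex 1.083 -3.918 -2.856
endloop
endfacet
facet normal -0.116 0.037 0.993
outer loop
vertex 0.431 -4.404 -2.914
vertex 1.083 -3.918 -2.856
vertex -0.172 -2.897 -3.041
endloop
endfacet
facet normal -0.547 0.559 -0.623
outer loop
vertex -1.48 0.222 -2.854
vertex -1.943 0.693 -2.025
vertex -1.062 0.979 -2.541
endloop
endfacet
facet normal 0.883 -0.368 -0.290
outer loop
vertex -1.48 0.222 -2.854
vertex -1.062 0.979 -2.541
vertex -1.057 -0.213 -1.015
endloop
endfacet
facet normal -0.547 0.559 -0.623
outer loop
vertex -1.062 0.979 -2.541
vertex -1.943 0.693 -2.025
vertex -1.308 1.521 -1.839
endloop
endfacet
facet normal 0.961 0.219 0.168
outer loop
vertex -1.062 0.979 -2.541
vertex -1.308 1.521 -1.839
vertex -1.057 -0.213 -1.015
endloop
endfacet
facet normal -0.547 0.559 -0.623
outer loop
vertex -1.308 1.521 -1.839
vertex -1.943 0.693 -2.025
vertex -2.032 1.439 -1.277
endloop
endfacet
facet normal 0.524 0.426 0.737
outer loop
vertex -1.308 1.521 -1.839
vertex -2.032 1.439 -1.277
vertex -1.057 -0.213 -1.015
endloop
endfacet
facet normal -0.547 0.559 -0.623
outer loop
vertex -2.032 1.439 -1.277
vertex -1.943 0.693 -2.025
vertex -2.689 0.795 -1.278
endloop
endfacet
facet normal -0.098 0.099 0.990
outer loop
vertex -2.032 1.439 -1.277
vertex -2.689 0.795 -1.278
vertex -1.057 -0.213 -1.015
endloop
endfacet
facet normal -0.547 0.559 -0.623
outer loop
vertex -2.689 0.795 -1.278
vertex -1.943 0.693 -2.025
vertex -2.784 0.074 -1.842
endloop
endfacet
facet normal -0.438 -0.517 0.735
outer loop
vertex -2.689 0.795 -1.278
vertex -2.784 0.074 -1.842
vertex -1.057 -0.213 -1.015
endloop
endfacet
facet normal -0.547 0.559 -0.623
outer loop
vertex -2.784 0.074 -1.842
vertex -1.943 0.693 -2.025
vertex -2.246 -0.181 -2.543
endloop
endfacet
facet normal -0.238 -0.957 0.165
outer loop
vertex -2.784 0.074 -1.842
vertex -2.246 -0.181 -2.543
vertex -1.057 -0.213 -1.015
endloop
endfacet
facet normal -0.547 0.559 -0.623
outer loop
vertex -2.246 -0.181 -2.543
vertex -1.943 0.693 -2.025
vertex -1.48 0.222 -2.854
endloop
endfacet
facet normal 0.350 -0.890 -0.291
outer loop
vertex -2.246 -0.181 -2.543
vertex -1.48 0.222 -2.854
vertex -1.057 -0.213 -1.015
endloop
endfacet

endsolid


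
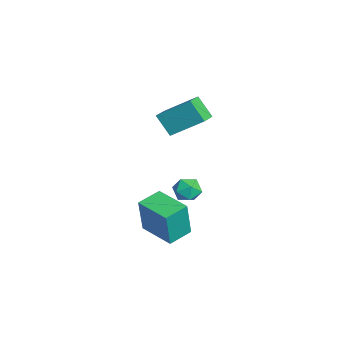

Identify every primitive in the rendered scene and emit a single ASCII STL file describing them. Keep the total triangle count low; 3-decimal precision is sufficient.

solid 
facet normal -0.835 -0.549 0.046
outer loop
vertex 3.203 -3.216 -1.594
vertex 2.475 -2.09 -1.367
vertex 2.933 -2.977 -3.642
endloop
endfacet
facet normal 0.535 -0.828 -0.167
outer loop
vertex 4.585 -1.89 -3.733
vertex 3.203 -3.216 -1.594
vertex 2.933 -2.977 -3.642
endloop
endfacet
facet normal -0.835 -0.549 0.046
outer loop
vertex 2.933 -2.977 -3.642
vertex 2.475 -2.09 -1.367
vertex 2.205 -1.851 -3.415
endloop
endfacet
facet normal -0.130 0.115 -0.985
outer loop
vertex 2.205 -1.851 -3.415
vertex 4.585 -1.89 -3.733
vertex 2.933 -2.977 -3.642
endloop
endfacet
facet normal 0.130 -0.115 0.985
outer loop
vertex 3.203 -3.216 -1.594
vertex 4.127 -1.003 -1.458
vertex 2.475 -2.09 -1.367
endloop
endfacet
facet normal 0.535 -0.828 -0.167
outer loop
vertex 4.855 -2.129 -1.685
vertex 3.203 -3.216 -1.594
vertex 4.585 -1.89 -3.733
endloop
endfacet
facet normal 0.130 -0.115 0.985
outer loop
vertex 4.855 -2.129 -1.685
vertex 4.127 -1.003 -1.458
vertex 3.203 -3.216 -1.594
endloop
endfacet
facet normal -0.535 0.828 0.167
outer loop
vertex 2.475 -2.09 -1.367
vertex 4.127 -1.003 -1.458
vertex 2.205 -1.851 -3.415
endloop
endfacet
facet normal -0.130 0.115 -0.985
outer loop
vertex 3.857 -0.764 -3.506
vertex 4.585 -1.89 -3.733
vertex 2.205 -1.851 -3.415
endloop
endfacet
facet normal -0.535 0.828 0.167
outer loop
vertex 2.205 -1.851 -3.415
vertex 4.127 -1.003 -1.458
vertex 3.857 -0.764 -3.506
endloop
endfacet
facet normal 0.835 0.549 -0.046
outer loop
vertex 3.857 -0.764 -3.506
vertex 4.855 -2.129 -1.685
vertex 4.585 -1.89 -3.733
endloop
endfacet
facet normal 0.835 0.549 -0.046
outer loop
vertex 4.127 -1.003 -1.458
vertex 4.855 -2.129 -1.685
vertex 3.857 -0.764 -3.506
endloop
endfacet
facet normal -0.140 0.970 0.200
outer loop
vertex 1.228 0.018 -2.152
vertex 1.481 -0.102 -1.392
vertex 2.014 0.094 -1.97
endloop
endfacet
facet normal 0.028 0.873 -0.487
outer loop
vertex 1.228 0.018 -2.152
vertex 2.014 0.094 -1.97
vertex 1.791 -0.279 -2.652
endloop
endfacet
facet normal -0.457 0.437 -0.774
outer loop
vertex 1.228 0.018 -2.152
vertex 1.791 -0.279 -2.652
vertex 1.12 -0.706 -2.497
endloop
endfacet
facet normal -0.927 0.264 -0.265
outer loop
vertex 1.228 0.018 -2.152
vertex 1.12 -0.706 -2.497
vertex 0.929 -0.596 -1.718
endloop
endfacet
facet normal -0.731 0.594 0.337
outer loop
vertex 1.228 0.018 -2.152
vertex 0.929 -0.596 -1.718
vertex 1.481 -0.102 -1.392
endloop
endfacet
facet normal 0.663 0.544 -0.514
outer loop
vertex 1.791 -0.279 -2.652
vertex 2.014 0.094 -1.97
vertex 2.391 -0.584 -2.202
endloop
endfacet
facet normal 0.389 0.702 0.597
outer loop
vertex 2.014 0.094 -1.97
vertex 1.481 -0.102 -1.392
vertex 2.2 -0.474 -1.423
endloop
endfacet
facet normal -0.567 0.093 0.819
outer loop
vertex 1.481 -0.102 -1.392
vertex 0.929 -0.596 -1.718
vertex 1.529 -0.901 -1.268
endloop
endfacet
facet normal -0.885 -0.439 -0.155
outer loop
vertex 0.929 -0.596 -1.718
vertex 1.12 -0.706 -2.497
vertex 1.306 -1.274 -1.95
endloop
endfacet
facet normal -0.125 -0.159 -0.979
outer loop
vertex 1.12 -0.706 -2.497
vertex 1.791 -0.279 -2.652
vertex 1.839 -1.078 -2.528
endloop
endfacet
facet normal 0.927 -0.264 0.265
outer loop
vertex 2.092 -1.198 -1.768
vertex 2.391 -0.584 -2.202
vertex 2.2 -0.474 -1.423
endloop
endfacet
facet normal 0.457 -0.437 0.774
outer loop
vertex 2.092 -1.198 -1.768
vertex 2.2 -0.474 -1.423
vertex 1.529 -0.901 -1.268
endloop
endfacet
facet normal -0.028 -0.873 0.487
outer loop
vertex 2.092 -1.198 -1.768
vertex 1.529 -0.901 -1.268
vertex 1.306 -1.274 -1.95
endloop
endfacet
facet normal 0.140 -0.970 -0.200
outer loop
vertex 2.092 -1.198 -1.768
vertex 1.306 -1.274 -1.95
vertex 1.839 -1.078 -2.528
endloop
endfacet
facet normal 0.731 -0.594 -0.337
outer loop
vertex 2.092 -1.198 -1.768
vertex 1.839 -1.078 -2.528
vertex 2.391 -0.584 -2.202
endloop
endfacet
facet normal 0.885 0.439 0.155
outer loop
vertex 2.2 -0.474 -1.423
vertex 2.391 -0.584 -2.202
vertex 2.014 0.094 -1.97
endloop
endfacet
facet normal 0.125 0.159 0.979
outer loop
vertex 1.529 -0.901 -1.268
vertex 2.2 -0.474 -1.423
vertex 1.481 -0.102 -1.392
endloop
endfacet
facet normal -0.663 -0.544 0.514
outer loop
vertex 1.306 -1.274 -1.95
vertex 1.529 -0.901 -1.268
vertex 0.929 -0.596 -1.718
endloop
endfacet
facet normal -0.389 -0.702 -0.597
outer loop
vertex 1.839 -1.078 -2.528
vertex 1.306 -1.274 -1.95
vertex 1.12 -0.706 -2.497
endloop
endfacet
facet normal 0.567 -0.093 -0.819
outer loop
vertex 2.391 -0.584 -2.202
vertex 1.839 -1.078 -2.528
vertex 1.791 -0.279 -2.652
endloop
endfacet
facet normal -0.830 0.505 -0.237
outer loop
vertex 0.143 -1.486 2.835
vertex 0.746 0.08 4.064
vertex 0.806 -0.899 1.763
endloop
endfacet
facet normal -0.290 -0.752 -0.591
outer loop
vertex 1.694 -1.44 2.016
vertex 0.143 -1.486 2.835
vertex 0.806 -0.899 1.763
endloop
endfacet
facet normal -0.830 0.506 -0.237
outer loop
vertex 0.806 -0.899 1.763
vertex 0.746 0.08 4.064
vertex 1.409 0.666 2.992
endloop
endfacet
facet normal 0.477 0.422 -0.771
outer loop
vertex 1.409 0.666 2.992
vertex 1.694 -1.44 2.016
vertex 0.806 -0.899 1.763
endloop
endfacet
facet normal -0.477 -0.422 0.771
outer loop
vertex 0.143 -1.486 2.835
vertex 1.634 -0.461 4.317
vertex 0.746 0.08 4.064
endloop
endfacet
facet normal -0.290 -0.753 -0.591
outer loop
vertex 1.031 -2.026 3.088
vertex 0.143 -1.486 2.835
vertex 1.694 -1.44 2.016
endloop
endfacet
facet normal -0.476 -0.422 0.771
outer loop
vertex 1.031 -2.026 3.088
vertex 1.634 -0.461 4.317
vertex 0.143 -1.486 2.835
endloop
endfacet
facet normal 0.290 0.753 0.591
outer loop
vertex 0.746 0.08 4.064
vertex 1.634 -0.461 4.317
vertex 1.409 0.666 2.992
endloop
endfacet
facet normal 0.476 0.422 -0.771
outer loop
vertex 2.297 0.126 3.245
vertex 1.694 -1.44 2.016
vertex 1.409 0.666 2.992
endloop
endfacet
facet normal 0.289 0.753 0.591
outer loop
vertex 1.409 0.666 2.992
vertex 1.634 -0.461 4.317
vertex 2.297 0.126 3.245
endloop
endfacet
facet normal 0.830 -0.505 0.237
outer loop
vertex 2.297 0.126 3.245
vertex 1.031 -2.026 3.088
vertex 1.694 -1.44 2.016
endloop
endfacet
facet normal 0.830 -0.505 0.236
outer loop
vertex 1.634 -0.461 4.317
vertex 1.031 -2.026 3.088
vertex 2.297 0.126 3.245
endloop
endfacet

endsolid
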